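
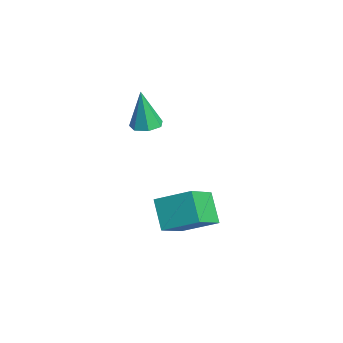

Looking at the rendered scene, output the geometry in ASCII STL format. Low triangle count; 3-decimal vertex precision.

solid 
facet normal -0.466 -0.766 -0.442
outer loop
vertex -0.471 1.598 -2.309
vertex -1.277 1.6 -1.461
vertex -1.225 2.471 -3.028
endloop
endfacet
facet normal 0.689 -0.002 -0.725
outer loop
vertex -0.623 3.46 -2.459
vertex -0.471 1.598 -2.309
vertex -1.225 2.471 -3.028
endloop
endfacet
facet normal -0.467 -0.766 -0.441
outer loop
vertex -1.225 2.471 -3.028
vertex -1.277 1.6 -1.461
vertex -2.031 2.474 -2.181
endloop
endfacet
facet normal -0.554 0.642 -0.530
outer loop
vertex -2.031 2.474 -2.181
vertex -0.623 3.46 -2.459
vertex -1.225 2.471 -3.028
endloop
endfacet
facet normal 0.555 -0.642 0.529
outer loop
vertex -0.471 1.598 -2.309
vertex -0.675 2.589 -0.892
vertex -1.277 1.6 -1.461
endloop
endfacet
facet normal 0.689 -0.002 -0.724
outer loop
vertex 0.131 2.586 -1.739
vertex -0.471 1.598 -2.309
vertex -0.623 3.46 -2.459
endloop
endfacet
facet normal 0.554 -0.643 0.529
outer loop
vertex 0.131 2.586 -1.739
vertex -0.675 2.589 -0.892
vertex -0.471 1.598 -2.309
endloop
endfacet
facet normal -0.689 0.003 0.725
outer loop
vertex -1.277 1.6 -1.461
vertex -0.675 2.589 -0.892
vertex -2.031 2.474 -2.181
endloop
endfacet
facet normal -0.554 0.643 -0.529
outer loop
vertex -1.429 3.462 -1.611
vertex -0.623 3.46 -2.459
vertex -2.031 2.474 -2.181
endloop
endfacet
facet normal -0.689 0.002 0.725
outer loop
vertex -2.031 2.474 -2.181
vertex -0.675 2.589 -0.892
vertex -1.429 3.462 -1.611
endloop
endfacet
facet normal 0.467 0.766 0.442
outer loop
vertex -1.429 3.462 -1.611
vertex 0.131 2.586 -1.739
vertex -0.623 3.46 -2.459
endloop
endfacet
facet normal 0.467 0.766 0.441
outer loop
vertex -0.675 2.589 -0.892
vertex 0.131 2.586 -1.739
vertex -1.429 3.462 -1.611
endloop
endfacet
facet normal 0.100 0.092 -0.991
outer loop
vertex -2.953 1.487 0.601
vertex -3.219 1.946 0.617
vertex -2.697 1.865 0.662
endloop
endfacet
facet normal 0.750 -0.564 0.345
outer loop
vertex -2.953 1.487 0.601
vertex -2.697 1.865 0.662
vertex -3.361 1.814 2.023
endloop
endfacet
facet normal 0.100 0.092 -0.991
outer loop
vertex -2.697 1.865 0.662
vertex -3.219 1.946 0.617
vertex -2.834 2.303 0.689
endloop
endfacet
facet normal 0.868 0.245 0.433
outer loop
vertex -2.697 1.865 0.662
vertex -2.834 2.303 0.689
vertex -3.361 1.814 2.023
endloop
endfacet
facet normal 0.101 0.091 -0.991
outer loop
vertex -2.834 2.303 0.689
vertex -3.219 1.946 0.617
vertex -3.261 2.472 0.661
endloop
endfacet
facet normal 0.307 0.848 0.432
outer loop
vertex -2.834 2.303 0.689
vertex -3.261 2.472 0.661
vertex -3.361 1.814 2.023
endloop
endfacet
facet normal 0.101 0.091 -0.991
outer loop
vertex -3.261 2.472 0.661
vertex -3.219 1.946 0.617
vertex -3.656 2.245 0.6
endloop
endfacet
facet normal -0.507 0.790 0.344
outer loop
vertex -3.261 2.472 0.661
vertex -3.656 2.245 0.6
vertex -3.361 1.814 2.023
endloop
endfacet
facet normal 0.100 0.090 -0.991
outer loop
vertex -3.656 2.245 0.6
vertex -3.219 1.946 0.617
vertex -3.722 1.792 0.552
endloop
endfacet
facet normal -0.965 0.116 0.235
outer loop
vertex -3.656 2.245 0.6
vertex -3.722 1.792 0.552
vertex -3.361 1.814 2.023
endloop
endfacet
facet normal 0.100 0.093 -0.991
outer loop
vertex -3.722 1.792 0.552
vertex -3.219 1.946 0.617
vertex -3.409 1.455 0.552
endloop
endfacet
facet normal -0.720 -0.669 0.187
outer loop
vertex -3.722 1.792 0.552
vertex -3.409 1.455 0.552
vertex -3.361 1.814 2.023
endloop
endfacet
facet normal 0.100 0.092 -0.991
outer loop
vertex -3.409 1.455 0.552
vertex -3.219 1.946 0.617
vertex -2.953 1.487 0.601
endloop
endfacet
facet normal 0.043 -0.971 0.236
outer loop
vertex -3.409 1.455 0.552
vertex -2.953 1.487 0.601
vertex -3.361 1.814 2.023
endloop
endfacet

endsolid


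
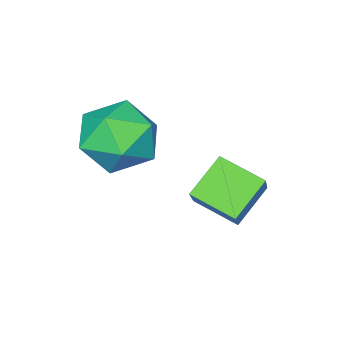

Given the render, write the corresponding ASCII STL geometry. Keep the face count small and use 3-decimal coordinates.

solid 
facet normal -0.533 -0.439 -0.723
outer loop
vertex 0.004 -1.247 -1.258
vertex -0.271 -0.358 -1.595
vertex 0.803 -1.228 -1.858
endloop
endfacet
facet normal 0.277 -0.898 0.341
outer loop
vertex 1.491 -0.662 -0.925
vertex 0.004 -1.247 -1.258
vertex 0.803 -1.228 -1.858
endloop
endfacet
facet normal -0.533 -0.439 -0.724
outer loop
vertex 0.803 -1.228 -1.858
vertex -0.271 -0.358 -1.595
vertex 0.529 -0.339 -2.195
endloop
endfacet
facet normal 0.799 0.019 -0.601
outer loop
vertex 0.529 -0.339 -2.195
vertex 1.491 -0.662 -0.925
vertex 0.803 -1.228 -1.858
endloop
endfacet
facet normal -0.799 -0.019 0.601
outer loop
vertex 0.004 -1.247 -1.258
vertex 0.417 0.208 -0.662
vertex -0.271 -0.358 -1.595
endloop
endfacet
facet normal 0.277 -0.898 0.341
outer loop
vertex 0.691 -0.681 -0.325
vertex 0.004 -1.247 -1.258
vertex 1.491 -0.662 -0.925
endloop
endfacet
facet normal -0.800 -0.019 0.600
outer loop
vertex 0.691 -0.681 -0.325
vertex 0.417 0.208 -0.662
vertex 0.004 -1.247 -1.258
endloop
endfacet
facet normal -0.277 0.898 -0.341
outer loop
vertex -0.271 -0.358 -1.595
vertex 0.417 0.208 -0.662
vertex 0.529 -0.339 -2.195
endloop
endfacet
facet normal 0.799 0.020 -0.601
outer loop
vertex 1.216 0.227 -1.262
vertex 1.491 -0.662 -0.925
vertex 0.529 -0.339 -2.195
endloop
endfacet
facet normal -0.277 0.898 -0.341
outer loop
vertex 0.529 -0.339 -2.195
vertex 0.417 0.208 -0.662
vertex 1.216 0.227 -1.262
endloop
endfacet
facet normal 0.532 0.439 0.724
outer loop
vertex 1.216 0.227 -1.262
vertex 0.691 -0.681 -0.325
vertex 1.491 -0.662 -0.925
endloop
endfacet
facet normal 0.533 0.439 0.724
outer loop
vertex 0.417 0.208 -0.662
vertex 0.691 -0.681 -0.325
vertex 1.216 0.227 -1.262
endloop
endfacet
facet normal 0.380 0.808 -0.450
outer loop
vertex 2.344 -1.823 -0.518
vertex 1.689 -1.349 -0.219
vertex 2.41 -1.429 0.246
endloop
endfacet
facet normal 0.898 0.355 -0.261
outer loop
vertex 2.344 -1.823 -0.518
vertex 2.41 -1.429 0.246
vertex 2.701 -2.235 0.151
endloop
endfacet
facet normal 0.769 -0.272 -0.578
outer loop
vertex 2.344 -1.823 -0.518
vertex 2.701 -2.235 0.151
vertex 2.159 -2.653 -0.373
endloop
endfacet
facet normal 0.172 -0.207 -0.963
outer loop
vertex 2.344 -1.823 -0.518
vertex 2.159 -2.653 -0.373
vertex 1.534 -2.106 -0.602
endloop
endfacet
facet normal -0.070 0.462 -0.884
outer loop
vertex 2.344 -1.823 -0.518
vertex 1.534 -2.106 -0.602
vertex 1.689 -1.349 -0.219
endloop
endfacet
facet normal 0.858 0.257 0.445
outer loop
vertex 2.701 -2.235 0.151
vertex 2.41 -1.429 0.246
vertex 2.266 -2.014 0.862
endloop
endfacet
facet normal 0.021 0.990 0.138
outer loop
vertex 2.41 -1.429 0.246
vertex 1.689 -1.349 -0.219
vertex 1.641 -1.467 0.633
endloop
endfacet
facet normal -0.704 0.430 -0.565
outer loop
vertex 1.689 -1.349 -0.219
vertex 1.534 -2.106 -0.602
vertex 1.099 -1.885 0.109
endloop
endfacet
facet normal -0.316 -0.650 -0.691
outer loop
vertex 1.534 -2.106 -0.602
vertex 2.159 -2.653 -0.373
vertex 1.39 -2.691 0.014
endloop
endfacet
facet normal 0.650 -0.757 -0.068
outer loop
vertex 2.159 -2.653 -0.373
vertex 2.701 -2.235 0.151
vertex 2.111 -2.771 0.479
endloop
endfacet
facet normal -0.172 0.207 0.963
outer loop
vertex 1.456 -2.297 0.778
vertex 2.266 -2.014 0.862
vertex 1.641 -1.467 0.633
endloop
endfacet
facet normal -0.769 0.272 0.578
outer loop
vertex 1.456 -2.297 0.778
vertex 1.641 -1.467 0.633
vertex 1.099 -1.885 0.109
endloop
endfacet
facet normal -0.898 -0.355 0.261
outer loop
vertex 1.456 -2.297 0.778
vertex 1.099 -1.885 0.109
vertex 1.39 -2.691 0.014
endloop
endfacet
facet normal -0.380 -0.808 0.450
outer loop
vertex 1.456 -2.297 0.778
vertex 1.39 -2.691 0.014
vertex 2.111 -2.771 0.479
endloop
endfacet
facet normal 0.070 -0.462 0.884
outer loop
vertex 1.456 -2.297 0.778
vertex 2.111 -2.771 0.479
vertex 2.266 -2.014 0.862
endloop
endfacet
facet normal 0.316 0.650 0.691
outer loop
vertex 1.641 -1.467 0.633
vertex 2.266 -2.014 0.862
vertex 2.41 -1.429 0.246
endloop
endfacet
facet normal -0.650 0.757 0.068
outer loop
vertex 1.099 -1.885 0.109
vertex 1.641 -1.467 0.633
vertex 1.689 -1.349 -0.219
endloop
endfacet
facet normal -0.858 -0.257 -0.445
outer loop
vertex 1.39 -2.691 0.014
vertex 1.099 -1.885 0.109
vertex 1.534 -2.106 -0.602
endloop
endfacet
facet normal -0.021 -0.990 -0.138
outer loop
vertex 2.111 -2.771 0.479
vertex 1.39 -2.691 0.014
vertex 2.159 -2.653 -0.373
endloop
endfacet
facet normal 0.704 -0.430 0.565
outer loop
vertex 2.266 -2.014 0.862
vertex 2.111 -2.771 0.479
vertex 2.701 -2.235 0.151
endloop
endfacet

endsolid


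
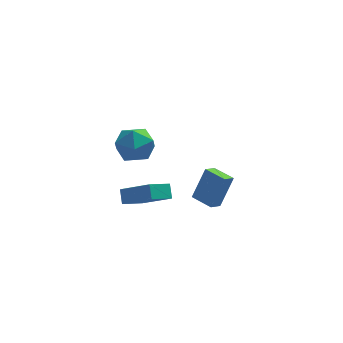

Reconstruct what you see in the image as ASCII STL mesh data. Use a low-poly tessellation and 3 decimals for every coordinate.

solid 
facet normal -0.627 -0.638 0.447
outer loop
vertex 1.123 1.243 -1.659
vertex 0.216 2.198 -1.567
vertex 0.392 0.719 -3.434
endloop
endfacet
facet normal 0.688 -0.723 -0.070
outer loop
vertex 0.924 1.262 -3.813
vertex 1.123 1.243 -1.659
vertex 0.392 0.719 -3.434
endloop
endfacet
facet normal -0.626 -0.639 0.447
outer loop
vertex 0.392 0.719 -3.434
vertex 0.216 2.198 -1.567
vertex -0.516 1.674 -3.342
endloop
endfacet
facet normal -0.367 -0.263 -0.892
outer loop
vertex -0.516 1.674 -3.342
vertex 0.924 1.262 -3.813
vertex 0.392 0.719 -3.434
endloop
endfacet
facet normal 0.367 0.263 0.892
outer loop
vertex 1.123 1.243 -1.659
vertex 0.748 2.741 -1.946
vertex 0.216 2.198 -1.567
endloop
endfacet
facet normal 0.687 -0.723 -0.070
outer loop
vertex 1.656 1.786 -2.038
vertex 1.123 1.243 -1.659
vertex 0.924 1.262 -3.813
endloop
endfacet
facet normal 0.367 0.263 0.892
outer loop
vertex 1.656 1.786 -2.038
vertex 0.748 2.741 -1.946
vertex 1.123 1.243 -1.659
endloop
endfacet
facet normal -0.688 0.723 0.070
outer loop
vertex 0.216 2.198 -1.567
vertex 0.748 2.741 -1.946
vertex -0.516 1.674 -3.342
endloop
endfacet
facet normal -0.367 -0.263 -0.892
outer loop
vertex 0.017 2.217 -3.721
vertex 0.924 1.262 -3.813
vertex -0.516 1.674 -3.342
endloop
endfacet
facet normal -0.687 0.723 0.070
outer loop
vertex -0.516 1.674 -3.342
vertex 0.748 2.741 -1.946
vertex 0.017 2.217 -3.721
endloop
endfacet
facet normal 0.627 0.638 -0.447
outer loop
vertex 0.017 2.217 -3.721
vertex 1.656 1.786 -2.038
vertex 0.924 1.262 -3.813
endloop
endfacet
facet normal 0.627 0.639 -0.447
outer loop
vertex 0.748 2.741 -1.946
vertex 1.656 1.786 -2.038
vertex 0.017 2.217 -3.721
endloop
endfacet
facet normal -0.676 0.492 -0.549
outer loop
vertex -4.265 0.793 -1.788
vertex -3.195 1.557 -2.422
vertex -4.198 0.16 -2.438
endloop
endfacet
facet normal -0.733 -0.523 0.434
outer loop
vertex -2.745 -0.897 -1.258
vertex -4.265 0.793 -1.788
vertex -4.198 0.16 -2.438
endloop
endfacet
facet normal -0.676 0.492 -0.549
outer loop
vertex -4.198 0.16 -2.438
vertex -3.195 1.557 -2.422
vertex -3.128 0.924 -3.072
endloop
endfacet
facet normal 0.074 -0.696 -0.714
outer loop
vertex -3.128 0.924 -3.072
vertex -2.745 -0.897 -1.258
vertex -4.198 0.16 -2.438
endloop
endfacet
facet normal -0.074 0.696 0.714
outer loop
vertex -4.265 0.793 -1.788
vertex -1.742 0.5 -1.242
vertex -3.195 1.557 -2.422
endloop
endfacet
facet normal -0.733 -0.523 0.434
outer loop
vertex -2.812 -0.264 -0.608
vertex -4.265 0.793 -1.788
vertex -2.745 -0.897 -1.258
endloop
endfacet
facet normal -0.074 0.696 0.714
outer loop
vertex -2.812 -0.264 -0.608
vertex -1.742 0.5 -1.242
vertex -4.265 0.793 -1.788
endloop
endfacet
facet normal 0.733 0.523 -0.434
outer loop
vertex -3.195 1.557 -2.422
vertex -1.742 0.5 -1.242
vertex -3.128 0.924 -3.072
endloop
endfacet
facet normal 0.074 -0.696 -0.714
outer loop
vertex -1.675 -0.133 -1.892
vertex -2.745 -0.897 -1.258
vertex -3.128 0.924 -3.072
endloop
endfacet
facet normal 0.733 0.523 -0.434
outer loop
vertex -3.128 0.924 -3.072
vertex -1.742 0.5 -1.242
vertex -1.675 -0.133 -1.892
endloop
endfacet
facet normal 0.676 -0.492 0.549
outer loop
vertex -1.675 -0.133 -1.892
vertex -2.812 -0.264 -0.608
vertex -2.745 -0.897 -1.258
endloop
endfacet
facet normal 0.676 -0.492 0.549
outer loop
vertex -1.742 0.5 -1.242
vertex -2.812 -0.264 -0.608
vertex -1.675 -0.133 -1.892
endloop
endfacet
facet normal 0.515 0.126 0.848
outer loop
vertex -3.024 -0.82 4.112
vertex -3.67 -1.631 4.625
vertex -2.696 -1.929 4.077
endloop
endfacet
facet normal 0.923 0.264 0.279
outer loop
vertex -3.024 -0.82 4.112
vertex -2.696 -1.929 4.077
vertex -2.6 -1.267 3.133
endloop
endfacet
facet normal 0.610 0.786 -0.095
outer loop
vertex -3.024 -0.82 4.112
vertex -2.6 -1.267 3.133
vertex -3.515 -0.561 3.098
endloop
endfacet
facet normal 0.009 0.970 0.243
outer loop
vertex -3.024 -0.82 4.112
vertex -3.515 -0.561 3.098
vertex -4.177 -0.786 4.019
endloop
endfacet
facet normal -0.050 0.562 0.826
outer loop
vertex -3.024 -0.82 4.112
vertex -4.177 -0.786 4.019
vertex -3.67 -1.631 4.625
endloop
endfacet
facet normal 0.939 -0.320 -0.129
outer loop
vertex -2.6 -1.267 3.133
vertex -2.696 -1.929 4.077
vertex -2.983 -2.354 3.041
endloop
endfacet
facet normal 0.278 -0.546 0.791
outer loop
vertex -2.696 -1.929 4.077
vertex -3.67 -1.631 4.625
vertex -3.645 -2.579 3.962
endloop
endfacet
facet normal -0.636 0.160 0.755
outer loop
vertex -3.67 -1.631 4.625
vertex -4.177 -0.786 4.019
vertex -4.56 -1.873 3.927
endloop
endfacet
facet normal -0.540 0.821 -0.187
outer loop
vertex -4.177 -0.786 4.019
vertex -3.515 -0.561 3.098
vertex -4.464 -1.211 2.983
endloop
endfacet
facet normal 0.433 0.524 -0.733
outer loop
vertex -3.515 -0.561 3.098
vertex -2.6 -1.267 3.133
vertex -3.49 -1.509 2.435
endloop
endfacet
facet normal -0.009 -0.970 -0.243
outer loop
vertex -4.136 -2.32 2.948
vertex -2.983 -2.354 3.041
vertex -3.645 -2.579 3.962
endloop
endfacet
facet normal -0.610 -0.786 0.095
outer loop
vertex -4.136 -2.32 2.948
vertex -3.645 -2.579 3.962
vertex -4.56 -1.873 3.927
endloop
endfacet
facet normal -0.923 -0.264 -0.279
outer loop
vertex -4.136 -2.32 2.948
vertex -4.56 -1.873 3.927
vertex -4.464 -1.211 2.983
endloop
endfacet
facet normal -0.515 -0.126 -0.848
outer loop
vertex -4.136 -2.32 2.948
vertex -4.464 -1.211 2.983
vertex -3.49 -1.509 2.435
endloop
endfacet
facet normal 0.050 -0.562 -0.826
outer loop
vertex -4.136 -2.32 2.948
vertex -3.49 -1.509 2.435
vertex -2.983 -2.354 3.041
endloop
endfacet
facet normal 0.540 -0.821 0.187
outer loop
vertex -3.645 -2.579 3.962
vertex -2.983 -2.354 3.041
vertex -2.696 -1.929 4.077
endloop
endfacet
facet normal -0.433 -0.524 0.733
outer loop
vertex -4.56 -1.873 3.927
vertex -3.645 -2.579 3.962
vertex -3.67 -1.631 4.625
endloop
endfacet
facet normal -0.939 0.320 0.129
outer loop
vertex -4.464 -1.211 2.983
vertex -4.56 -1.873 3.927
vertex -4.177 -0.786 4.019
endloop
endfacet
facet normal -0.278 0.546 -0.791
outer loop
vertex -3.49 -1.509 2.435
vertex -4.464 -1.211 2.983
vertex -3.515 -0.561 3.098
endloop
endfacet
facet normal 0.636 -0.160 -0.755
outer loop
vertex -2.983 -2.354 3.041
vertex -3.49 -1.509 2.435
vertex -2.6 -1.267 3.133
endloop
endfacet

endsolid


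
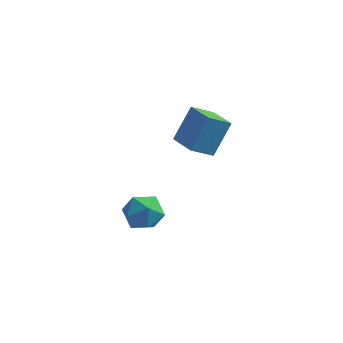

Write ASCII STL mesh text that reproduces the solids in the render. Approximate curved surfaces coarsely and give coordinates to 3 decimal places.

solid 
facet normal -0.804 0.440 0.399
outer loop
vertex -0.876 2.345 -2.401
vertex -0.321 2.41 -1.353
vertex -0.221 3.3 -2.134
endloop
endfacet
facet normal -0.747 0.595 -0.296
outer loop
vertex -0.876 2.345 -2.401
vertex -0.221 3.3 -2.134
vertex -0.165 2.828 -3.223
endloop
endfacet
facet normal -0.751 -0.018 -0.660
outer loop
vertex -0.876 2.345 -2.401
vertex -0.165 2.828 -3.223
vertex -0.231 1.647 -3.115
endloop
endfacet
facet normal -0.811 -0.553 -0.192
outer loop
vertex -0.876 2.345 -2.401
vertex -0.231 1.647 -3.115
vertex -0.328 1.389 -1.959
endloop
endfacet
facet normal -0.844 -0.269 0.464
outer loop
vertex -0.876 2.345 -2.401
vertex -0.328 1.389 -1.959
vertex -0.321 2.41 -1.353
endloop
endfacet
facet normal -0.114 0.909 -0.400
outer loop
vertex -0.165 2.828 -3.223
vertex -0.221 3.3 -2.134
vertex 0.828 3.191 -2.681
endloop
endfacet
facet normal -0.209 0.658 0.723
outer loop
vertex -0.221 3.3 -2.134
vertex -0.321 2.41 -1.353
vertex 0.731 2.933 -1.525
endloop
endfacet
facet normal -0.273 -0.490 0.828
outer loop
vertex -0.321 2.41 -1.353
vertex -0.328 1.389 -1.959
vertex 0.665 1.752 -1.417
endloop
endfacet
facet normal -0.218 -0.948 -0.230
outer loop
vertex -0.328 1.389 -1.959
vertex -0.231 1.647 -3.115
vertex 0.721 1.28 -2.506
endloop
endfacet
facet normal -0.120 -0.084 -0.989
outer loop
vertex -0.231 1.647 -3.115
vertex -0.165 2.828 -3.223
vertex 0.821 2.17 -3.287
endloop
endfacet
facet normal 0.811 0.553 0.192
outer loop
vertex 1.376 2.235 -2.239
vertex 0.828 3.191 -2.681
vertex 0.731 2.933 -1.525
endloop
endfacet
facet normal 0.751 0.018 0.660
outer loop
vertex 1.376 2.235 -2.239
vertex 0.731 2.933 -1.525
vertex 0.665 1.752 -1.417
endloop
endfacet
facet normal 0.747 -0.595 0.296
outer loop
vertex 1.376 2.235 -2.239
vertex 0.665 1.752 -1.417
vertex 0.721 1.28 -2.506
endloop
endfacet
facet normal 0.804 -0.440 -0.399
outer loop
vertex 1.376 2.235 -2.239
vertex 0.721 1.28 -2.506
vertex 0.821 2.17 -3.287
endloop
endfacet
facet normal 0.844 0.269 -0.464
outer loop
vertex 1.376 2.235 -2.239
vertex 0.821 2.17 -3.287
vertex 0.828 3.191 -2.681
endloop
endfacet
facet normal 0.218 0.948 0.230
outer loop
vertex 0.731 2.933 -1.525
vertex 0.828 3.191 -2.681
vertex -0.221 3.3 -2.134
endloop
endfacet
facet normal 0.120 0.084 0.989
outer loop
vertex 0.665 1.752 -1.417
vertex 0.731 2.933 -1.525
vertex -0.321 2.41 -1.353
endloop
endfacet
facet normal 0.114 -0.909 0.400
outer loop
vertex 0.721 1.28 -2.506
vertex 0.665 1.752 -1.417
vertex -0.328 1.389 -1.959
endloop
endfacet
facet normal 0.209 -0.658 -0.723
outer loop
vertex 0.821 2.17 -3.287
vertex 0.721 1.28 -2.506
vertex -0.231 1.647 -3.115
endloop
endfacet
facet normal 0.273 0.490 -0.828
outer loop
vertex 0.828 3.191 -2.681
vertex 0.821 2.17 -3.287
vertex -0.165 2.828 -3.223
endloop
endfacet
facet normal -0.700 0.688 -0.194
outer loop
vertex 2.182 4.325 4.692
vertex 3.153 5.074 3.845
vertex 1.56 3.214 2.997
endloop
endfacet
facet normal -0.652 -0.502 0.568
outer loop
vertex 2.707 2.086 3.315
vertex 2.182 4.325 4.692
vertex 1.56 3.214 2.997
endloop
endfacet
facet normal -0.700 0.688 -0.194
outer loop
vertex 1.56 3.214 2.997
vertex 3.153 5.074 3.845
vertex 2.531 3.963 2.15
endloop
endfacet
facet normal -0.293 -0.524 -0.800
outer loop
vertex 2.531 3.963 2.15
vertex 2.707 2.086 3.315
vertex 1.56 3.214 2.997
endloop
endfacet
facet normal 0.293 0.524 0.800
outer loop
vertex 2.182 4.325 4.692
vertex 4.3 3.946 4.163
vertex 3.153 5.074 3.845
endloop
endfacet
facet normal -0.652 -0.502 0.568
outer loop
vertex 3.329 3.197 5.01
vertex 2.182 4.325 4.692
vertex 2.707 2.086 3.315
endloop
endfacet
facet normal 0.293 0.524 0.800
outer loop
vertex 3.329 3.197 5.01
vertex 4.3 3.946 4.163
vertex 2.182 4.325 4.692
endloop
endfacet
facet normal 0.652 0.502 -0.568
outer loop
vertex 3.153 5.074 3.845
vertex 4.3 3.946 4.163
vertex 2.531 3.963 2.15
endloop
endfacet
facet normal -0.293 -0.524 -0.800
outer loop
vertex 3.678 2.835 2.468
vertex 2.707 2.086 3.315
vertex 2.531 3.963 2.15
endloop
endfacet
facet normal 0.652 0.502 -0.568
outer loop
vertex 2.531 3.963 2.15
vertex 4.3 3.946 4.163
vertex 3.678 2.835 2.468
endloop
endfacet
facet normal 0.700 -0.688 0.194
outer loop
vertex 3.678 2.835 2.468
vertex 3.329 3.197 5.01
vertex 2.707 2.086 3.315
endloop
endfacet
facet normal 0.700 -0.688 0.194
outer loop
vertex 4.3 3.946 4.163
vertex 3.329 3.197 5.01
vertex 3.678 2.835 2.468
endloop
endfacet

endsolid


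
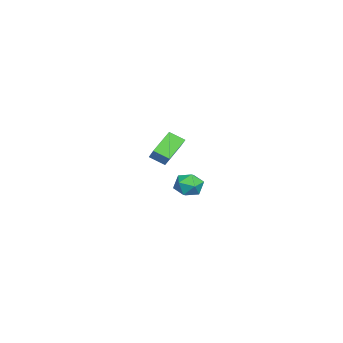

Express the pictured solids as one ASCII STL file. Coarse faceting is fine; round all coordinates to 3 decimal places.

solid 
facet normal -0.689 -0.310 -0.655
outer loop
vertex -3.672 -1.426 -1.363
vertex -3.609 -0.723 -1.762
vertex -2.713 -1.944 -2.126
endloop
endfacet
facet normal -0.077 -0.867 0.492
outer loop
vertex -2.031 -1.637 -1.478
vertex -3.672 -1.426 -1.363
vertex -2.713 -1.944 -2.126
endloop
endfacet
facet normal -0.689 -0.311 -0.655
outer loop
vertex -2.713 -1.944 -2.126
vertex -3.609 -0.723 -1.762
vertex -2.651 -1.241 -2.525
endloop
endfacet
facet normal 0.721 -0.389 -0.574
outer loop
vertex -2.651 -1.241 -2.525
vertex -2.031 -1.637 -1.478
vertex -2.713 -1.944 -2.126
endloop
endfacet
facet normal -0.720 0.390 0.573
outer loop
vertex -3.672 -1.426 -1.363
vertex -2.927 -0.416 -1.114
vertex -3.609 -0.723 -1.762
endloop
endfacet
facet normal -0.077 -0.867 0.492
outer loop
vertex -2.989 -1.119 -0.715
vertex -3.672 -1.426 -1.363
vertex -2.031 -1.637 -1.478
endloop
endfacet
facet normal -0.720 0.389 0.574
outer loop
vertex -2.989 -1.119 -0.715
vertex -2.927 -0.416 -1.114
vertex -3.672 -1.426 -1.363
endloop
endfacet
facet normal 0.077 0.867 -0.492
outer loop
vertex -3.609 -0.723 -1.762
vertex -2.927 -0.416 -1.114
vertex -2.651 -1.241 -2.525
endloop
endfacet
facet normal 0.720 -0.390 -0.574
outer loop
vertex -1.968 -0.934 -1.877
vertex -2.031 -1.637 -1.478
vertex -2.651 -1.241 -2.525
endloop
endfacet
facet normal 0.077 0.867 -0.492
outer loop
vertex -2.651 -1.241 -2.525
vertex -2.927 -0.416 -1.114
vertex -1.968 -0.934 -1.877
endloop
endfacet
facet normal 0.689 0.310 0.655
outer loop
vertex -1.968 -0.934 -1.877
vertex -2.989 -1.119 -0.715
vertex -2.031 -1.637 -1.478
endloop
endfacet
facet normal 0.689 0.311 0.655
outer loop
vertex -2.927 -0.416 -1.114
vertex -2.989 -1.119 -0.715
vertex -1.968 -0.934 -1.877
endloop
endfacet
facet normal 0.410 0.910 -0.055
outer loop
vertex 2.854 1.012 -1.779
vertex 2.584 1.169 -1.195
vertex 3.187 0.896 -1.219
endloop
endfacet
facet normal 0.813 0.429 -0.394
outer loop
vertex 2.854 1.012 -1.779
vertex 3.187 0.896 -1.219
vertex 3.189 0.446 -1.704
endloop
endfacet
facet normal 0.414 0.125 -0.902
outer loop
vertex 2.854 1.012 -1.779
vertex 3.189 0.446 -1.704
vertex 2.587 0.44 -1.981
endloop
endfacet
facet normal -0.236 0.420 -0.876
outer loop
vertex 2.854 1.012 -1.779
vertex 2.587 0.44 -1.981
vertex 2.213 0.887 -1.666
endloop
endfacet
facet normal -0.239 0.904 -0.354
outer loop
vertex 2.854 1.012 -1.779
vertex 2.213 0.887 -1.666
vertex 2.584 1.169 -1.195
endloop
endfacet
facet normal 0.994 -0.076 0.075
outer loop
vertex 3.189 0.446 -1.704
vertex 3.187 0.896 -1.219
vertex 3.127 0.253 -1.074
endloop
endfacet
facet normal 0.343 0.703 0.623
outer loop
vertex 3.187 0.896 -1.219
vertex 2.584 1.169 -1.195
vertex 2.753 0.7 -0.759
endloop
endfacet
facet normal -0.707 0.692 0.143
outer loop
vertex 2.584 1.169 -1.195
vertex 2.213 0.887 -1.666
vertex 2.151 0.694 -1.036
endloop
endfacet
facet normal -0.704 -0.093 -0.704
outer loop
vertex 2.213 0.887 -1.666
vertex 2.587 0.44 -1.981
vertex 2.153 0.244 -1.521
endloop
endfacet
facet normal 0.349 -0.568 -0.746
outer loop
vertex 2.587 0.44 -1.981
vertex 3.189 0.446 -1.704
vertex 2.756 -0.029 -1.545
endloop
endfacet
facet normal 0.236 -0.420 0.876
outer loop
vertex 2.486 0.128 -0.961
vertex 3.127 0.253 -1.074
vertex 2.753 0.7 -0.759
endloop
endfacet
facet normal -0.414 -0.125 0.902
outer loop
vertex 2.486 0.128 -0.961
vertex 2.753 0.7 -0.759
vertex 2.151 0.694 -1.036
endloop
endfacet
facet normal -0.813 -0.429 0.394
outer loop
vertex 2.486 0.128 -0.961
vertex 2.151 0.694 -1.036
vertex 2.153 0.244 -1.521
endloop
endfacet
facet normal -0.410 -0.910 0.055
outer loop
vertex 2.486 0.128 -0.961
vertex 2.153 0.244 -1.521
vertex 2.756 -0.029 -1.545
endloop
endfacet
facet normal 0.239 -0.904 0.354
outer loop
vertex 2.486 0.128 -0.961
vertex 2.756 -0.029 -1.545
vertex 3.127 0.253 -1.074
endloop
endfacet
facet normal 0.704 0.093 0.704
outer loop
vertex 2.753 0.7 -0.759
vertex 3.127 0.253 -1.074
vertex 3.187 0.896 -1.219
endloop
endfacet
facet normal -0.349 0.568 0.746
outer loop
vertex 2.151 0.694 -1.036
vertex 2.753 0.7 -0.759
vertex 2.584 1.169 -1.195
endloop
endfacet
facet normal -0.994 0.076 -0.075
outer loop
vertex 2.153 0.244 -1.521
vertex 2.151 0.694 -1.036
vertex 2.213 0.887 -1.666
endloop
endfacet
facet normal -0.343 -0.703 -0.623
outer loop
vertex 2.756 -0.029 -1.545
vertex 2.153 0.244 -1.521
vertex 2.587 0.44 -1.981
endloop
endfacet
facet normal 0.707 -0.692 -0.143
outer loop
vertex 3.127 0.253 -1.074
vertex 2.756 -0.029 -1.545
vertex 3.189 0.446 -1.704
endloop
endfacet

endsolid


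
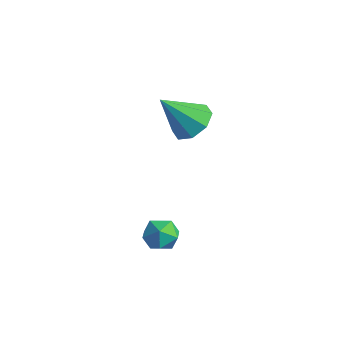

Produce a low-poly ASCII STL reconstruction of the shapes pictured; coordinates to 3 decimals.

solid 
facet normal -0.950 0.081 0.301
outer loop
vertex 1.819 -1.137 -1.077
vertex 1.684 -1.754 -1.338
vertex 1.894 -1.695 -0.69
endloop
endfacet
facet normal -0.515 0.441 0.735
outer loop
vertex 1.819 -1.137 -1.077
vertex 1.894 -1.695 -0.69
vertex 2.36 -1.195 -0.663
endloop
endfacet
facet normal -0.164 0.925 0.344
outer loop
vertex 1.819 -1.137 -1.077
vertex 2.36 -1.195 -0.663
vertex 2.438 -0.946 -1.295
endloop
endfacet
facet normal -0.383 0.863 -0.330
outer loop
vertex 1.819 -1.137 -1.077
vertex 2.438 -0.946 -1.295
vertex 2.02 -1.291 -1.712
endloop
endfacet
facet normal -0.869 0.342 -0.358
outer loop
vertex 1.819 -1.137 -1.077
vertex 2.02 -1.291 -1.712
vertex 1.684 -1.754 -1.338
endloop
endfacet
facet normal -0.037 -0.019 0.999
outer loop
vertex 2.36 -1.195 -0.663
vertex 1.894 -1.695 -0.69
vertex 2.56 -1.849 -0.668
endloop
endfacet
facet normal -0.742 -0.602 0.295
outer loop
vertex 1.894 -1.695 -0.69
vertex 1.684 -1.754 -1.338
vertex 2.142 -2.194 -1.085
endloop
endfacet
facet normal -0.610 -0.181 -0.772
outer loop
vertex 1.684 -1.754 -1.338
vertex 2.02 -1.291 -1.712
vertex 2.22 -1.945 -1.717
endloop
endfacet
facet normal 0.177 0.664 -0.727
outer loop
vertex 2.02 -1.291 -1.712
vertex 2.438 -0.946 -1.295
vertex 2.686 -1.445 -1.69
endloop
endfacet
facet normal 0.531 0.764 0.366
outer loop
vertex 2.438 -0.946 -1.295
vertex 2.36 -1.195 -0.663
vertex 2.896 -1.386 -1.042
endloop
endfacet
facet normal 0.383 -0.863 0.330
outer loop
vertex 2.761 -2.003 -1.303
vertex 2.56 -1.849 -0.668
vertex 2.142 -2.194 -1.085
endloop
endfacet
facet normal 0.164 -0.925 -0.344
outer loop
vertex 2.761 -2.003 -1.303
vertex 2.142 -2.194 -1.085
vertex 2.22 -1.945 -1.717
endloop
endfacet
facet normal 0.515 -0.441 -0.735
outer loop
vertex 2.761 -2.003 -1.303
vertex 2.22 -1.945 -1.717
vertex 2.686 -1.445 -1.69
endloop
endfacet
facet normal 0.950 -0.081 -0.301
outer loop
vertex 2.761 -2.003 -1.303
vertex 2.686 -1.445 -1.69
vertex 2.896 -1.386 -1.042
endloop
endfacet
facet normal 0.869 -0.342 0.358
outer loop
vertex 2.761 -2.003 -1.303
vertex 2.896 -1.386 -1.042
vertex 2.56 -1.849 -0.668
endloop
endfacet
facet normal -0.177 -0.664 0.727
outer loop
vertex 2.142 -2.194 -1.085
vertex 2.56 -1.849 -0.668
vertex 1.894 -1.695 -0.69
endloop
endfacet
facet normal -0.531 -0.764 -0.366
outer loop
vertex 2.22 -1.945 -1.717
vertex 2.142 -2.194 -1.085
vertex 1.684 -1.754 -1.338
endloop
endfacet
facet normal 0.037 0.019 -0.999
outer loop
vertex 2.686 -1.445 -1.69
vertex 2.22 -1.945 -1.717
vertex 2.02 -1.291 -1.712
endloop
endfacet
facet normal 0.742 0.602 -0.295
outer loop
vertex 2.896 -1.386 -1.042
vertex 2.686 -1.445 -1.69
vertex 2.438 -0.946 -1.295
endloop
endfacet
facet normal 0.610 0.181 0.772
outer loop
vertex 2.56 -1.849 -0.668
vertex 2.896 -1.386 -1.042
vertex 2.36 -1.195 -0.663
endloop
endfacet
facet normal 0.303 0.563 -0.769
outer loop
vertex -0.215 2.483 0.468
vertex -1.028 2.547 0.195
vertex -0.527 3.002 0.725
endloop
endfacet
facet normal 0.625 -0.011 0.781
outer loop
vertex -0.215 2.483 0.468
vertex -0.527 3.002 0.725
vertex -1.552 1.573 1.525
endloop
endfacet
facet normal 0.303 0.563 -0.769
outer loop
vertex -0.527 3.002 0.725
vertex -1.028 2.547 0.195
vertex -1.132 3.255 0.672
endloop
endfacet
facet normal 0.101 0.430 0.897
outer loop
vertex -0.527 3.002 0.725
vertex -1.132 3.255 0.672
vertex -1.552 1.573 1.525
endloop
endfacet
facet normal 0.303 0.563 -0.769
outer loop
vertex -1.132 3.255 0.672
vertex -1.028 2.547 0.195
vertex -1.677 3.093 0.339
endloop
endfacet
facet normal -0.557 0.482 0.677
outer loop
vertex -1.132 3.255 0.672
vertex -1.677 3.093 0.339
vertex -1.552 1.573 1.525
endloop
endfacet
facet normal 0.303 0.563 -0.769
outer loop
vertex -1.677 3.093 0.339
vertex -1.028 2.547 0.195
vertex -1.841 2.611 -0.078
endloop
endfacet
facet normal -0.962 0.114 0.247
outer loop
vertex -1.677 3.093 0.339
vertex -1.841 2.611 -0.078
vertex -1.552 1.573 1.525
endloop
endfacet
facet normal 0.302 0.564 -0.769
outer loop
vertex -1.841 2.611 -0.078
vertex -1.028 2.547 0.195
vertex -1.529 2.092 -0.336
endloop
endfacet
facet normal -0.878 -0.459 -0.139
outer loop
vertex -1.841 2.611 -0.078
vertex -1.529 2.092 -0.336
vertex -1.552 1.573 1.525
endloop
endfacet
facet normal 0.304 0.563 -0.769
outer loop
vertex -1.529 2.092 -0.336
vertex -1.028 2.547 0.195
vertex -0.924 1.839 -0.282
endloop
endfacet
facet normal -0.354 -0.900 -0.255
outer loop
vertex -1.529 2.092 -0.336
vertex -0.924 1.839 -0.282
vertex -1.552 1.573 1.525
endloop
endfacet
facet normal 0.302 0.563 -0.769
outer loop
vertex -0.924 1.839 -0.282
vertex -1.028 2.547 0.195
vertex -0.38 2.001 0.05
endloop
endfacet
facet normal 0.304 -0.952 -0.034
outer loop
vertex -0.924 1.839 -0.282
vertex -0.38 2.001 0.05
vertex -1.552 1.573 1.525
endloop
endfacet
facet normal 0.303 0.563 -0.769
outer loop
vertex -0.38 2.001 0.05
vertex -1.028 2.547 0.195
vertex -0.215 2.483 0.468
endloop
endfacet
facet normal 0.709 -0.584 0.394
outer loop
vertex -0.38 2.001 0.05
vertex -0.215 2.483 0.468
vertex -1.552 1.573 1.525
endloop
endfacet

endsolid


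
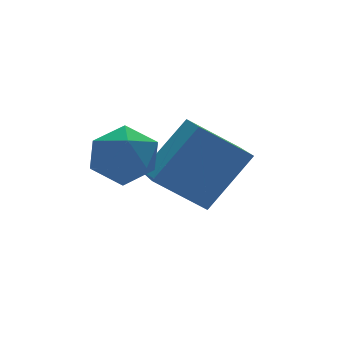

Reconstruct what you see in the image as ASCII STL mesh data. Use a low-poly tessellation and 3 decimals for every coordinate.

solid 
facet normal -0.682 0.437 0.587
outer loop
vertex -2.537 -0.611 1.246
vertex -2.124 0.532 0.875
vertex -3.501 -0.623 0.135
endloop
endfacet
facet normal -0.325 -0.899 0.292
outer loop
vertex -2.676 -1.152 -0.575
vertex -2.537 -0.611 1.246
vertex -3.501 -0.623 0.135
endloop
endfacet
facet normal -0.682 0.437 0.587
outer loop
vertex -3.501 -0.623 0.135
vertex -2.124 0.532 0.875
vertex -3.088 0.519 -0.236
endloop
endfacet
facet normal -0.655 -0.008 -0.755
outer loop
vertex -3.088 0.519 -0.236
vertex -2.676 -1.152 -0.575
vertex -3.501 -0.623 0.135
endloop
endfacet
facet normal 0.655 0.008 0.755
outer loop
vertex -2.537 -0.611 1.246
vertex -1.299 0.003 0.165
vertex -2.124 0.532 0.875
endloop
endfacet
facet normal -0.324 -0.900 0.292
outer loop
vertex -1.712 -1.139 0.536
vertex -2.537 -0.611 1.246
vertex -2.676 -1.152 -0.575
endloop
endfacet
facet normal 0.655 0.008 0.755
outer loop
vertex -1.712 -1.139 0.536
vertex -1.299 0.003 0.165
vertex -2.537 -0.611 1.246
endloop
endfacet
facet normal 0.325 0.899 -0.292
outer loop
vertex -2.124 0.532 0.875
vertex -1.299 0.003 0.165
vertex -3.088 0.519 -0.236
endloop
endfacet
facet normal -0.655 -0.008 -0.755
outer loop
vertex -2.263 -0.009 -0.946
vertex -2.676 -1.152 -0.575
vertex -3.088 0.519 -0.236
endloop
endfacet
facet normal 0.325 0.900 -0.292
outer loop
vertex -3.088 0.519 -0.236
vertex -1.299 0.003 0.165
vertex -2.263 -0.009 -0.946
endloop
endfacet
facet normal 0.682 -0.437 -0.587
outer loop
vertex -2.263 -0.009 -0.946
vertex -1.712 -1.139 0.536
vertex -2.676 -1.152 -0.575
endloop
endfacet
facet normal 0.682 -0.437 -0.587
outer loop
vertex -1.299 0.003 0.165
vertex -1.712 -1.139 0.536
vertex -2.263 -0.009 -0.946
endloop
endfacet
facet normal -0.997 0.056 0.057
outer loop
vertex -4.295 0.213 0.28
vertex -4.313 -0.431 0.59
vertex -4.257 0.158 0.992
endloop
endfacet
facet normal -0.703 0.705 0.092
outer loop
vertex -4.295 0.213 0.28
vertex -4.257 0.158 0.992
vertex -3.837 0.622 0.646
endloop
endfacet
facet normal -0.318 0.805 -0.501
outer loop
vertex -4.295 0.213 0.28
vertex -3.837 0.622 0.646
vertex -3.633 0.32 0.031
endloop
endfacet
facet normal -0.374 0.217 -0.902
outer loop
vertex -4.295 0.213 0.28
vertex -3.633 0.32 0.031
vertex -3.928 -0.331 -0.003
endloop
endfacet
facet normal -0.794 -0.246 -0.557
outer loop
vertex -4.295 0.213 0.28
vertex -3.928 -0.331 -0.003
vertex -4.313 -0.431 0.59
endloop
endfacet
facet normal -0.257 0.716 0.649
outer loop
vertex -3.837 0.622 0.646
vertex -4.257 0.158 0.992
vertex -3.572 0.231 1.183
endloop
endfacet
facet normal -0.734 -0.334 0.592
outer loop
vertex -4.257 0.158 0.992
vertex -4.313 -0.431 0.59
vertex -3.867 -0.42 1.149
endloop
endfacet
facet normal -0.403 -0.823 -0.400
outer loop
vertex -4.313 -0.431 0.59
vertex -3.928 -0.331 -0.003
vertex -3.663 -0.722 0.534
endloop
endfacet
facet normal 0.275 -0.075 -0.958
outer loop
vertex -3.928 -0.331 -0.003
vertex -3.633 0.32 0.031
vertex -3.243 -0.258 0.188
endloop
endfacet
facet normal 0.366 0.878 -0.309
outer loop
vertex -3.633 0.32 0.031
vertex -3.837 0.622 0.646
vertex -3.187 0.331 0.59
endloop
endfacet
facet normal 0.374 -0.217 0.902
outer loop
vertex -3.205 -0.313 0.9
vertex -3.572 0.231 1.183
vertex -3.867 -0.42 1.149
endloop
endfacet
facet normal 0.318 -0.805 0.501
outer loop
vertex -3.205 -0.313 0.9
vertex -3.867 -0.42 1.149
vertex -3.663 -0.722 0.534
endloop
endfacet
facet normal 0.703 -0.705 -0.092
outer loop
vertex -3.205 -0.313 0.9
vertex -3.663 -0.722 0.534
vertex -3.243 -0.258 0.188
endloop
endfacet
facet normal 0.997 -0.056 -0.057
outer loop
vertex -3.205 -0.313 0.9
vertex -3.243 -0.258 0.188
vertex -3.187 0.331 0.59
endloop
endfacet
facet normal 0.794 0.246 0.557
outer loop
vertex -3.205 -0.313 0.9
vertex -3.187 0.331 0.59
vertex -3.572 0.231 1.183
endloop
endfacet
facet normal -0.275 0.075 0.958
outer loop
vertex -3.867 -0.42 1.149
vertex -3.572 0.231 1.183
vertex -4.257 0.158 0.992
endloop
endfacet
facet normal -0.366 -0.878 0.309
outer loop
vertex -3.663 -0.722 0.534
vertex -3.867 -0.42 1.149
vertex -4.313 -0.431 0.59
endloop
endfacet
facet normal 0.257 -0.716 -0.649
outer loop
vertex -3.243 -0.258 0.188
vertex -3.663 -0.722 0.534
vertex -3.928 -0.331 -0.003
endloop
endfacet
facet normal 0.734 0.334 -0.592
outer loop
vertex -3.187 0.331 0.59
vertex -3.243 -0.258 0.188
vertex -3.633 0.32 0.031
endloop
endfacet
facet normal 0.403 0.823 0.400
outer loop
vertex -3.572 0.231 1.183
vertex -3.187 0.331 0.59
vertex -3.837 0.622 0.646
endloop
endfacet

endsolid


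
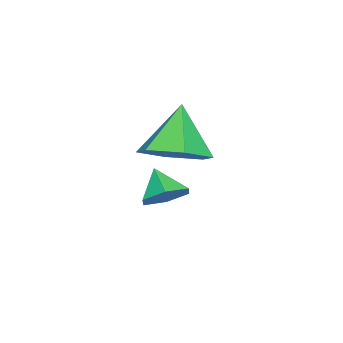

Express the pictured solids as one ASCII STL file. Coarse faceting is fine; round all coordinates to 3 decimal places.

solid 
facet normal 0.547 0.098 -0.831
outer loop
vertex 0.888 -0.595 2.911
vertex 0.059 -0.104 2.423
vertex 0.786 0.478 2.97
endloop
endfacet
facet normal 0.475 -0.003 0.880
outer loop
vertex 0.888 -0.595 2.911
vertex 0.786 0.478 2.97
vertex -0.899 -0.276 3.877
endloop
endfacet
facet normal 0.547 0.098 -0.831
outer loop
vertex 0.786 0.478 2.97
vertex 0.059 -0.104 2.423
vertex -0.043 0.969 2.482
endloop
endfacet
facet normal 0.036 0.734 0.678
outer loop
vertex 0.786 0.478 2.97
vertex -0.043 0.969 2.482
vertex -0.899 -0.276 3.877
endloop
endfacet
facet normal 0.547 0.098 -0.831
outer loop
vertex -0.043 0.969 2.482
vertex 0.059 -0.104 2.423
vertex -0.77 0.387 1.935
endloop
endfacet
facet normal -0.697 0.692 0.190
outer loop
vertex -0.043 0.969 2.482
vertex -0.77 0.387 1.935
vertex -0.899 -0.276 3.877
endloop
endfacet
facet normal 0.547 0.098 -0.831
outer loop
vertex -0.77 0.387 1.935
vertex 0.059 -0.104 2.423
vertex -0.667 -0.687 1.876
endloop
endfacet
facet normal -0.991 -0.090 -0.096
outer loop
vertex -0.77 0.387 1.935
vertex -0.667 -0.687 1.876
vertex -0.899 -0.276 3.877
endloop
endfacet
facet normal 0.548 0.098 -0.831
outer loop
vertex -0.667 -0.687 1.876
vertex 0.059 -0.104 2.423
vertex 0.161 -1.178 2.364
endloop
endfacet
facet normal -0.553 -0.827 0.106
outer loop
vertex -0.667 -0.687 1.876
vertex 0.161 -1.178 2.364
vertex -0.899 -0.276 3.877
endloop
endfacet
facet normal 0.547 0.098 -0.831
outer loop
vertex 0.161 -1.178 2.364
vertex 0.059 -0.104 2.423
vertex 0.888 -0.595 2.911
endloop
endfacet
facet normal 0.181 -0.784 0.594
outer loop
vertex 0.161 -1.178 2.364
vertex 0.888 -0.595 2.911
vertex -0.899 -0.276 3.877
endloop
endfacet
facet normal 0.484 0.529 -0.697
outer loop
vertex -0.875 -0.758 0.374
vertex -1.414 -0.959 -0.153
vertex -1.507 -0.312 0.273
endloop
endfacet
facet normal 0.027 0.257 0.966
outer loop
vertex -0.875 -0.758 0.374
vertex -1.507 -0.312 0.273
vertex -1.946 -1.541 0.613
endloop
endfacet
facet normal 0.484 0.529 -0.697
outer loop
vertex -1.507 -0.312 0.273
vertex -1.414 -0.959 -0.153
vertex -2.046 -0.513 -0.254
endloop
endfacet
facet normal -0.711 0.412 0.570
outer loop
vertex -1.507 -0.312 0.273
vertex -2.046 -0.513 -0.254
vertex -1.946 -1.541 0.613
endloop
endfacet
facet normal 0.485 0.529 -0.697
outer loop
vertex -2.046 -0.513 -0.254
vertex -1.414 -0.959 -0.153
vertex -1.952 -1.16 -0.68
endloop
endfacet
facet normal -0.992 -0.123 -0.032
outer loop
vertex -2.046 -0.513 -0.254
vertex -1.952 -1.16 -0.68
vertex -1.946 -1.541 0.613
endloop
endfacet
facet normal 0.484 0.530 -0.696
outer loop
vertex -1.952 -1.16 -0.68
vertex -1.414 -0.959 -0.153
vertex -1.32 -1.605 -0.579
endloop
endfacet
facet normal -0.534 -0.812 -0.237
outer loop
vertex -1.952 -1.16 -0.68
vertex -1.32 -1.605 -0.579
vertex -1.946 -1.541 0.613
endloop
endfacet
facet normal 0.484 0.530 -0.697
outer loop
vertex -1.32 -1.605 -0.579
vertex -1.414 -0.959 -0.153
vertex -0.781 -1.404 -0.052
endloop
endfacet
facet normal 0.204 -0.966 0.159
outer loop
vertex -1.32 -1.605 -0.579
vertex -0.781 -1.404 -0.052
vertex -1.946 -1.541 0.613
endloop
endfacet
facet normal 0.484 0.530 -0.697
outer loop
vertex -0.781 -1.404 -0.052
vertex -1.414 -0.959 -0.153
vertex -0.875 -0.758 0.374
endloop
endfacet
facet normal 0.485 -0.431 0.761
outer loop
vertex -0.781 -1.404 -0.052
vertex -0.875 -0.758 0.374
vertex -1.946 -1.541 0.613
endloop
endfacet

endsolid


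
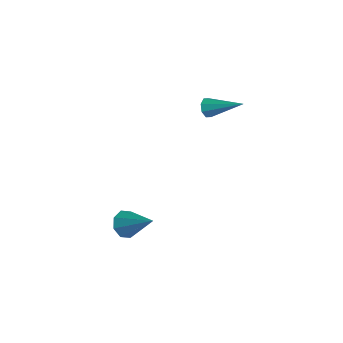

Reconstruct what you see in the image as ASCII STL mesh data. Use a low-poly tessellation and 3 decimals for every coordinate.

solid 
facet normal -0.701 -0.326 -0.635
outer loop
vertex 1.925 -3.376 -3.496
vertex 1.409 -3.32 -2.955
vertex 1.674 -2.86 -3.484
endloop
endfacet
facet normal 0.764 0.384 -0.519
outer loop
vertex 1.925 -3.376 -3.496
vertex 1.674 -2.86 -3.484
vertex 2.791 -2.68 -1.705
endloop
endfacet
facet normal -0.702 -0.325 -0.634
outer loop
vertex 1.674 -2.86 -3.484
vertex 1.409 -3.32 -2.955
vertex 1.269 -2.613 -3.162
endloop
endfacet
facet normal 0.319 0.902 -0.291
outer loop
vertex 1.674 -2.86 -3.484
vertex 1.269 -2.613 -3.162
vertex 2.791 -2.68 -1.705
endloop
endfacet
facet normal -0.702 -0.325 -0.634
outer loop
vertex 1.269 -2.613 -3.162
vertex 1.409 -3.32 -2.955
vertex 0.945 -2.78 -2.718
endloop
endfacet
facet normal -0.178 0.957 0.230
outer loop
vertex 1.269 -2.613 -3.162
vertex 0.945 -2.78 -2.718
vertex 2.791 -2.68 -1.705
endloop
endfacet
facet normal -0.702 -0.324 -0.634
outer loop
vertex 0.945 -2.78 -2.718
vertex 1.409 -3.32 -2.955
vertex 0.893 -3.264 -2.413
endloop
endfacet
facet normal -0.434 0.513 0.740
outer loop
vertex 0.945 -2.78 -2.718
vertex 0.893 -3.264 -2.413
vertex 2.791 -2.68 -1.705
endloop
endfacet
facet normal -0.701 -0.325 -0.634
outer loop
vertex 0.893 -3.264 -2.413
vertex 1.409 -3.32 -2.955
vertex 1.144 -3.78 -2.426
endloop
endfacet
facet normal -0.298 -0.169 0.939
outer loop
vertex 0.893 -3.264 -2.413
vertex 1.144 -3.78 -2.426
vertex 2.791 -2.68 -1.705
endloop
endfacet
facet normal -0.701 -0.326 -0.634
outer loop
vertex 1.144 -3.78 -2.426
vertex 1.409 -3.32 -2.955
vertex 1.55 -4.027 -2.748
endloop
endfacet
facet normal 0.147 -0.687 0.712
outer loop
vertex 1.144 -3.78 -2.426
vertex 1.55 -4.027 -2.748
vertex 2.791 -2.68 -1.705
endloop
endfacet
facet normal -0.702 -0.325 -0.633
outer loop
vertex 1.55 -4.027 -2.748
vertex 1.409 -3.32 -2.955
vertex 1.873 -3.86 -3.192
endloop
endfacet
facet normal 0.644 -0.741 0.190
outer loop
vertex 1.55 -4.027 -2.748
vertex 1.873 -3.86 -3.192
vertex 2.791 -2.68 -1.705
endloop
endfacet
facet normal -0.701 -0.324 -0.635
outer loop
vertex 1.873 -3.86 -3.192
vertex 1.409 -3.32 -2.955
vertex 1.925 -3.376 -3.496
endloop
endfacet
facet normal 0.900 -0.297 -0.319
outer loop
vertex 1.873 -3.86 -3.192
vertex 1.925 -3.376 -3.496
vertex 2.791 -2.68 -1.705
endloop
endfacet
facet normal -0.700 -0.534 -0.475
outer loop
vertex -0.853 2.619 0.122
vertex -1.158 2.602 0.591
vertex -1.125 2.949 0.152
endloop
endfacet
facet normal 0.491 0.471 -0.732
outer loop
vertex -0.853 2.619 0.122
vertex -1.125 2.949 0.152
vertex 0.258 3.678 1.549
endloop
endfacet
facet normal -0.701 -0.533 -0.474
outer loop
vertex -1.125 2.949 0.152
vertex -1.158 2.602 0.591
vertex -1.416 3.076 0.44
endloop
endfacet
facet normal -0.036 0.900 -0.434
outer loop
vertex -1.125 2.949 0.152
vertex -1.416 3.076 0.44
vertex 0.258 3.678 1.549
endloop
endfacet
facet normal -0.701 -0.533 -0.475
outer loop
vertex -1.416 3.076 0.44
vertex -1.158 2.602 0.591
vertex -1.556 2.925 0.816
endloop
endfacet
facet normal -0.441 0.878 0.188
outer loop
vertex -1.416 3.076 0.44
vertex -1.556 2.925 0.816
vertex 0.258 3.678 1.549
endloop
endfacet
facet normal -0.701 -0.532 -0.475
outer loop
vertex -1.556 2.925 0.816
vertex -1.158 2.602 0.591
vertex -1.463 2.585 1.06
endloop
endfacet
facet normal -0.484 0.419 0.768
outer loop
vertex -1.556 2.925 0.816
vertex -1.463 2.585 1.06
vertex 0.258 3.678 1.549
endloop
endfacet
facet normal -0.700 -0.533 -0.475
outer loop
vertex -1.463 2.585 1.06
vertex -1.158 2.602 0.591
vertex -1.191 2.255 1.029
endloop
endfacet
facet normal -0.143 -0.208 0.968
outer loop
vertex -1.463 2.585 1.06
vertex -1.191 2.255 1.029
vertex 0.258 3.678 1.549
endloop
endfacet
facet normal -0.701 -0.533 -0.475
outer loop
vertex -1.191 2.255 1.029
vertex -1.158 2.602 0.591
vertex -0.9 2.128 0.742
endloop
endfacet
facet normal 0.384 -0.635 0.670
outer loop
vertex -1.191 2.255 1.029
vertex -0.9 2.128 0.742
vertex 0.258 3.678 1.549
endloop
endfacet
facet normal -0.701 -0.533 -0.475
outer loop
vertex -0.9 2.128 0.742
vertex -1.158 2.602 0.591
vertex -0.76 2.279 0.366
endloop
endfacet
facet normal 0.788 -0.613 0.047
outer loop
vertex -0.9 2.128 0.742
vertex -0.76 2.279 0.366
vertex 0.258 3.678 1.549
endloop
endfacet
facet normal -0.701 -0.532 -0.475
outer loop
vertex -0.76 2.279 0.366
vertex -1.158 2.602 0.591
vertex -0.853 2.619 0.122
endloop
endfacet
facet normal 0.832 -0.155 -0.533
outer loop
vertex -0.76 2.279 0.366
vertex -0.853 2.619 0.122
vertex 0.258 3.678 1.549
endloop
endfacet

endsolid


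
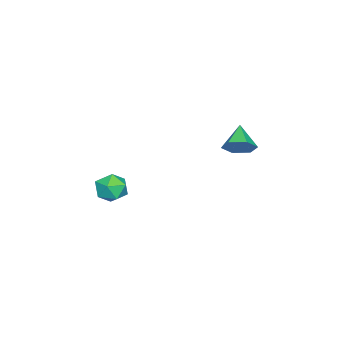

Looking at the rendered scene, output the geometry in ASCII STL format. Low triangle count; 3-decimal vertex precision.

solid 
facet normal -0.455 0.881 0.129
outer loop
vertex -1.554 -1.192 -1.695
vertex -1.981 -1.508 -1.042
vertex -1.234 -1.14 -0.918
endloop
endfacet
facet normal 0.197 0.969 -0.146
outer loop
vertex -1.554 -1.192 -1.695
vertex -1.234 -1.14 -0.918
vertex -0.736 -1.339 -1.566
endloop
endfacet
facet normal 0.229 0.607 -0.761
outer loop
vertex -1.554 -1.192 -1.695
vertex -0.736 -1.339 -1.566
vertex -1.174 -1.83 -2.09
endloop
endfacet
facet normal -0.405 0.295 -0.866
outer loop
vertex -1.554 -1.192 -1.695
vertex -1.174 -1.83 -2.09
vertex -1.943 -1.934 -1.766
endloop
endfacet
facet normal -0.827 0.464 -0.316
outer loop
vertex -1.554 -1.192 -1.695
vertex -1.943 -1.934 -1.766
vertex -1.981 -1.508 -1.042
endloop
endfacet
facet normal 0.668 0.679 0.305
outer loop
vertex -0.736 -1.339 -1.566
vertex -1.234 -1.14 -0.918
vertex -0.657 -1.746 -0.834
endloop
endfacet
facet normal -0.388 0.536 0.750
outer loop
vertex -1.234 -1.14 -0.918
vertex -1.981 -1.508 -1.042
vertex -1.426 -1.85 -0.51
endloop
endfacet
facet normal -0.990 -0.139 0.030
outer loop
vertex -1.981 -1.508 -1.042
vertex -1.943 -1.934 -1.766
vertex -1.864 -2.341 -1.034
endloop
endfacet
facet normal -0.306 -0.411 -0.859
outer loop
vertex -1.943 -1.934 -1.766
vertex -1.174 -1.83 -2.09
vertex -1.366 -2.54 -1.682
endloop
endfacet
facet normal 0.719 0.094 -0.689
outer loop
vertex -1.174 -1.83 -2.09
vertex -0.736 -1.339 -1.566
vertex -0.619 -2.172 -1.558
endloop
endfacet
facet normal 0.405 -0.295 0.866
outer loop
vertex -1.046 -2.488 -0.905
vertex -0.657 -1.746 -0.834
vertex -1.426 -1.85 -0.51
endloop
endfacet
facet normal -0.229 -0.607 0.761
outer loop
vertex -1.046 -2.488 -0.905
vertex -1.426 -1.85 -0.51
vertex -1.864 -2.341 -1.034
endloop
endfacet
facet normal -0.197 -0.969 0.146
outer loop
vertex -1.046 -2.488 -0.905
vertex -1.864 -2.341 -1.034
vertex -1.366 -2.54 -1.682
endloop
endfacet
facet normal 0.455 -0.881 -0.129
outer loop
vertex -1.046 -2.488 -0.905
vertex -1.366 -2.54 -1.682
vertex -0.619 -2.172 -1.558
endloop
endfacet
facet normal 0.827 -0.464 0.316
outer loop
vertex -1.046 -2.488 -0.905
vertex -0.619 -2.172 -1.558
vertex -0.657 -1.746 -0.834
endloop
endfacet
facet normal 0.306 0.411 0.859
outer loop
vertex -1.426 -1.85 -0.51
vertex -0.657 -1.746 -0.834
vertex -1.234 -1.14 -0.918
endloop
endfacet
facet normal -0.719 -0.094 0.689
outer loop
vertex -1.864 -2.341 -1.034
vertex -1.426 -1.85 -0.51
vertex -1.981 -1.508 -1.042
endloop
endfacet
facet normal -0.668 -0.679 -0.305
outer loop
vertex -1.366 -2.54 -1.682
vertex -1.864 -2.341 -1.034
vertex -1.943 -1.934 -1.766
endloop
endfacet
facet normal 0.388 -0.536 -0.750
outer loop
vertex -0.619 -2.172 -1.558
vertex -1.366 -2.54 -1.682
vertex -1.174 -1.83 -2.09
endloop
endfacet
facet normal 0.990 0.139 -0.030
outer loop
vertex -0.657 -1.746 -0.834
vertex -0.619 -2.172 -1.558
vertex -0.736 -1.339 -1.566
endloop
endfacet
facet normal 0.762 0.268 -0.590
outer loop
vertex -1.431 4.247 2.789
vertex -1.725 3.824 2.217
vertex -1.927 4.563 2.292
endloop
endfacet
facet normal -0.286 0.653 0.701
outer loop
vertex -1.431 4.247 2.789
vertex -1.927 4.563 2.292
vertex -2.715 3.476 2.983
endloop
endfacet
facet normal 0.762 0.268 -0.589
outer loop
vertex -1.927 4.563 2.292
vertex -1.725 3.824 2.217
vertex -2.22 4.14 1.72
endloop
endfacet
facet normal -0.814 0.581 -0.013
outer loop
vertex -1.927 4.563 2.292
vertex -2.22 4.14 1.72
vertex -2.715 3.476 2.983
endloop
endfacet
facet normal 0.762 0.268 -0.589
outer loop
vertex -2.22 4.14 1.72
vertex -1.725 3.824 2.217
vertex -2.018 3.401 1.645
endloop
endfacet
facet normal -0.874 -0.194 -0.445
outer loop
vertex -2.22 4.14 1.72
vertex -2.018 3.401 1.645
vertex -2.715 3.476 2.983
endloop
endfacet
facet normal 0.762 0.268 -0.589
outer loop
vertex -2.018 3.401 1.645
vertex -1.725 3.824 2.217
vertex -1.523 3.085 2.142
endloop
endfacet
facet normal -0.409 -0.898 -0.163
outer loop
vertex -2.018 3.401 1.645
vertex -1.523 3.085 2.142
vertex -2.715 3.476 2.983
endloop
endfacet
facet normal 0.762 0.268 -0.590
outer loop
vertex -1.523 3.085 2.142
vertex -1.725 3.824 2.217
vertex -1.229 3.508 2.714
endloop
endfacet
facet normal 0.117 -0.826 0.551
outer loop
vertex -1.523 3.085 2.142
vertex -1.229 3.508 2.714
vertex -2.715 3.476 2.983
endloop
endfacet
facet normal 0.762 0.268 -0.590
outer loop
vertex -1.229 3.508 2.714
vertex -1.725 3.824 2.217
vertex -1.431 4.247 2.789
endloop
endfacet
facet normal 0.179 -0.051 0.983
outer loop
vertex -1.229 3.508 2.714
vertex -1.431 4.247 2.789
vertex -2.715 3.476 2.983
endloop
endfacet

endsolid


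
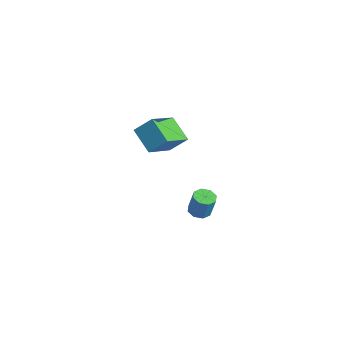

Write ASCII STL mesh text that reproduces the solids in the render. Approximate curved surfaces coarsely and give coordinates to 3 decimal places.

solid 
facet normal -0.248 -0.083 -0.965
outer loop
vertex -2.845 -1.169 -4.548
vertex -3.407 -1.002 -4.418
vertex -2.904 -0.714 -4.572
endloop
endfacet
facet normal 0.960 0.111 -0.257
outer loop
vertex -2.845 -1.169 -4.548
vertex -2.904 -0.714 -4.572
vertex -2.532 -1.064 -3.332
endloop
endfacet
facet normal 0.960 0.108 -0.258
outer loop
vertex -2.532 -1.064 -3.332
vertex -2.904 -0.714 -4.572
vertex -2.59 -0.609 -3.357
endloop
endfacet
facet normal 0.249 0.085 0.965
outer loop
vertex -2.532 -1.064 -3.332
vertex -2.59 -0.609 -3.357
vertex -3.093 -0.898 -3.202
endloop
endfacet
facet normal -0.248 -0.083 -0.965
outer loop
vertex -2.904 -0.714 -4.572
vertex -3.407 -1.002 -4.418
vertex -3.257 -0.428 -4.506
endloop
endfacet
facet normal 0.589 0.778 -0.219
outer loop
vertex -2.904 -0.714 -4.572
vertex -3.257 -0.428 -4.506
vertex -2.59 -0.609 -3.357
endloop
endfacet
facet normal 0.588 0.779 -0.219
outer loop
vertex -2.59 -0.609 -3.357
vertex -3.257 -0.428 -4.506
vertex -2.944 -0.323 -3.29
endloop
endfacet
facet normal 0.250 0.083 0.965
outer loop
vertex -2.59 -0.609 -3.357
vertex -2.944 -0.323 -3.29
vertex -3.093 -0.898 -3.202
endloop
endfacet
facet normal -0.249 -0.083 -0.965
outer loop
vertex -3.257 -0.428 -4.506
vertex -3.407 -1.002 -4.418
vertex -3.698 -0.479 -4.388
endloop
endfacet
facet normal -0.129 0.990 -0.052
outer loop
vertex -3.257 -0.428 -4.506
vertex -3.698 -0.479 -4.388
vertex -2.944 -0.323 -3.29
endloop
endfacet
facet normal -0.129 0.990 -0.052
outer loop
vertex -2.944 -0.323 -3.29
vertex -3.698 -0.479 -4.388
vertex -3.385 -0.374 -3.172
endloop
endfacet
facet normal 0.249 0.083 0.965
outer loop
vertex -2.944 -0.323 -3.29
vertex -3.385 -0.374 -3.172
vertex -3.093 -0.898 -3.202
endloop
endfacet
facet normal -0.248 -0.083 -0.965
outer loop
vertex -3.698 -0.479 -4.388
vertex -3.407 -1.002 -4.418
vertex -3.968 -0.836 -4.288
endloop
endfacet
facet normal -0.769 0.622 0.144
outer loop
vertex -3.698 -0.479 -4.388
vertex -3.968 -0.836 -4.288
vertex -3.385 -0.374 -3.172
endloop
endfacet
facet normal -0.769 0.622 0.144
outer loop
vertex -3.385 -0.374 -3.172
vertex -3.968 -0.836 -4.288
vertex -3.655 -0.731 -3.072
endloop
endfacet
facet normal 0.248 0.083 0.965
outer loop
vertex -3.385 -0.374 -3.172
vertex -3.655 -0.731 -3.072
vertex -3.093 -0.898 -3.202
endloop
endfacet
facet normal -0.249 -0.085 -0.965
outer loop
vertex -3.968 -0.836 -4.288
vertex -3.407 -1.002 -4.418
vertex -3.91 -1.291 -4.263
endloop
endfacet
facet normal -0.960 -0.108 0.257
outer loop
vertex -3.968 -0.836 -4.288
vertex -3.91 -1.291 -4.263
vertex -3.655 -0.731 -3.072
endloop
endfacet
facet normal -0.960 -0.111 0.258
outer loop
vertex -3.655 -0.731 -3.072
vertex -3.91 -1.291 -4.263
vertex -3.596 -1.186 -3.048
endloop
endfacet
facet normal 0.248 0.083 0.965
outer loop
vertex -3.655 -0.731 -3.072
vertex -3.596 -1.186 -3.048
vertex -3.093 -0.898 -3.202
endloop
endfacet
facet normal -0.250 -0.083 -0.965
outer loop
vertex -3.91 -1.291 -4.263
vertex -3.407 -1.002 -4.418
vertex -3.556 -1.577 -4.33
endloop
endfacet
facet normal -0.588 -0.779 0.219
outer loop
vertex -3.91 -1.291 -4.263
vertex -3.556 -1.577 -4.33
vertex -3.596 -1.186 -3.048
endloop
endfacet
facet normal -0.589 -0.778 0.219
outer loop
vertex -3.596 -1.186 -3.048
vertex -3.556 -1.577 -4.33
vertex -3.243 -1.472 -3.114
endloop
endfacet
facet normal 0.248 0.083 0.965
outer loop
vertex -3.596 -1.186 -3.048
vertex -3.243 -1.472 -3.114
vertex -3.093 -0.898 -3.202
endloop
endfacet
facet normal -0.249 -0.083 -0.965
outer loop
vertex -3.556 -1.577 -4.33
vertex -3.407 -1.002 -4.418
vertex -3.115 -1.526 -4.448
endloop
endfacet
facet normal 0.129 -0.990 0.052
outer loop
vertex -3.556 -1.577 -4.33
vertex -3.115 -1.526 -4.448
vertex -3.243 -1.472 -3.114
endloop
endfacet
facet normal 0.129 -0.990 0.052
outer loop
vertex -3.243 -1.472 -3.114
vertex -3.115 -1.526 -4.448
vertex -2.802 -1.421 -3.232
endloop
endfacet
facet normal 0.249 0.083 0.965
outer loop
vertex -3.243 -1.472 -3.114
vertex -2.802 -1.421 -3.232
vertex -3.093 -0.898 -3.202
endloop
endfacet
facet normal -0.248 -0.083 -0.965
outer loop
vertex -3.115 -1.526 -4.448
vertex -3.407 -1.002 -4.418
vertex -2.845 -1.169 -4.548
endloop
endfacet
facet normal 0.769 -0.622 -0.144
outer loop
vertex -3.115 -1.526 -4.448
vertex -2.845 -1.169 -4.548
vertex -2.802 -1.421 -3.232
endloop
endfacet
facet normal 0.769 -0.622 -0.144
outer loop
vertex -2.802 -1.421 -3.232
vertex -2.845 -1.169 -4.548
vertex -2.532 -1.064 -3.332
endloop
endfacet
facet normal 0.248 0.083 0.965
outer loop
vertex -2.802 -1.421 -3.232
vertex -2.532 -1.064 -3.332
vertex -3.093 -0.898 -3.202
endloop
endfacet
facet normal -0.421 -0.595 -0.684
outer loop
vertex -3.988 -4.291 2.531
vertex -4.652 -2.725 1.578
vertex -2.761 -4.251 1.741
endloop
endfacet
facet normal 0.341 -0.803 0.488
outer loop
vertex -2.268 -3.555 2.542
vertex -3.988 -4.291 2.531
vertex -2.761 -4.251 1.741
endloop
endfacet
facet normal -0.421 -0.595 -0.685
outer loop
vertex -2.761 -4.251 1.741
vertex -4.652 -2.725 1.578
vertex -3.424 -2.685 0.788
endloop
endfacet
facet normal 0.841 0.027 -0.541
outer loop
vertex -3.424 -2.685 0.788
vertex -2.268 -3.555 2.542
vertex -2.761 -4.251 1.741
endloop
endfacet
facet normal -0.841 -0.027 0.541
outer loop
vertex -3.988 -4.291 2.531
vertex -4.159 -2.029 2.379
vertex -4.652 -2.725 1.578
endloop
endfacet
facet normal 0.341 -0.803 0.489
outer loop
vertex -3.496 -3.595 3.332
vertex -3.988 -4.291 2.531
vertex -2.268 -3.555 2.542
endloop
endfacet
facet normal -0.841 -0.027 0.540
outer loop
vertex -3.496 -3.595 3.332
vertex -4.159 -2.029 2.379
vertex -3.988 -4.291 2.531
endloop
endfacet
facet normal -0.340 0.803 -0.489
outer loop
vertex -4.652 -2.725 1.578
vertex -4.159 -2.029 2.379
vertex -3.424 -2.685 0.788
endloop
endfacet
facet normal 0.841 0.028 -0.541
outer loop
vertex -2.932 -1.989 1.589
vertex -2.268 -3.555 2.542
vertex -3.424 -2.685 0.788
endloop
endfacet
facet normal -0.341 0.803 -0.489
outer loop
vertex -3.424 -2.685 0.788
vertex -4.159 -2.029 2.379
vertex -2.932 -1.989 1.589
endloop
endfacet
facet normal 0.421 0.595 0.685
outer loop
vertex -2.932 -1.989 1.589
vertex -3.496 -3.595 3.332
vertex -2.268 -3.555 2.542
endloop
endfacet
facet normal 0.421 0.595 0.685
outer loop
vertex -4.159 -2.029 2.379
vertex -3.496 -3.595 3.332
vertex -2.932 -1.989 1.589
endloop
endfacet

endsolid


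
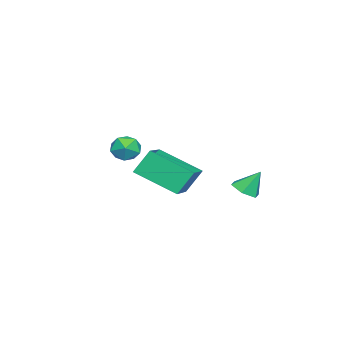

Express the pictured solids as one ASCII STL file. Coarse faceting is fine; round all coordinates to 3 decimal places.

solid 
facet normal -0.180 0.033 0.983
outer loop
vertex -2.077 -2.274 0.165
vertex -2.62 -2.87 0.086
vertex -1.843 -3.046 0.234
endloop
endfacet
facet normal 0.493 0.224 0.841
outer loop
vertex -2.077 -2.274 0.165
vertex -1.843 -3.046 0.234
vertex -1.385 -2.519 -0.175
endloop
endfacet
facet normal 0.474 0.785 0.399
outer loop
vertex -2.077 -2.274 0.165
vertex -1.385 -2.519 -0.175
vertex -1.878 -2.017 -0.576
endloop
endfacet
facet normal -0.210 0.940 0.269
outer loop
vertex -2.077 -2.274 0.165
vertex -1.878 -2.017 -0.576
vertex -2.641 -2.234 -0.415
endloop
endfacet
facet normal -0.614 0.476 0.630
outer loop
vertex -2.077 -2.274 0.165
vertex -2.641 -2.234 -0.415
vertex -2.62 -2.87 0.086
endloop
endfacet
facet normal 0.808 -0.316 0.497
outer loop
vertex -1.385 -2.519 -0.175
vertex -1.843 -3.046 0.234
vertex -1.499 -3.266 -0.465
endloop
endfacet
facet normal -0.280 -0.626 0.727
outer loop
vertex -1.843 -3.046 0.234
vertex -2.62 -2.87 0.086
vertex -2.262 -3.483 -0.304
endloop
endfacet
facet normal -0.984 0.090 0.155
outer loop
vertex -2.62 -2.87 0.086
vertex -2.641 -2.234 -0.415
vertex -2.755 -2.981 -0.705
endloop
endfacet
facet normal -0.330 0.842 -0.427
outer loop
vertex -2.641 -2.234 -0.415
vertex -1.878 -2.017 -0.576
vertex -2.297 -2.454 -1.114
endloop
endfacet
facet normal 0.777 0.591 -0.216
outer loop
vertex -1.878 -2.017 -0.576
vertex -1.385 -2.519 -0.175
vertex -1.52 -2.63 -0.966
endloop
endfacet
facet normal 0.210 -0.940 -0.269
outer loop
vertex -2.063 -3.226 -1.045
vertex -1.499 -3.266 -0.465
vertex -2.262 -3.483 -0.304
endloop
endfacet
facet normal -0.474 -0.785 -0.399
outer loop
vertex -2.063 -3.226 -1.045
vertex -2.262 -3.483 -0.304
vertex -2.755 -2.981 -0.705
endloop
endfacet
facet normal -0.493 -0.224 -0.841
outer loop
vertex -2.063 -3.226 -1.045
vertex -2.755 -2.981 -0.705
vertex -2.297 -2.454 -1.114
endloop
endfacet
facet normal 0.180 -0.033 -0.983
outer loop
vertex -2.063 -3.226 -1.045
vertex -2.297 -2.454 -1.114
vertex -1.52 -2.63 -0.966
endloop
endfacet
facet normal 0.614 -0.476 -0.630
outer loop
vertex -2.063 -3.226 -1.045
vertex -1.52 -2.63 -0.966
vertex -1.499 -3.266 -0.465
endloop
endfacet
facet normal 0.330 -0.842 0.427
outer loop
vertex -2.262 -3.483 -0.304
vertex -1.499 -3.266 -0.465
vertex -1.843 -3.046 0.234
endloop
endfacet
facet normal -0.777 -0.591 0.216
outer loop
vertex -2.755 -2.981 -0.705
vertex -2.262 -3.483 -0.304
vertex -2.62 -2.87 0.086
endloop
endfacet
facet normal -0.808 0.316 -0.497
outer loop
vertex -2.297 -2.454 -1.114
vertex -2.755 -2.981 -0.705
vertex -2.641 -2.234 -0.415
endloop
endfacet
facet normal 0.280 0.626 -0.727
outer loop
vertex -1.52 -2.63 -0.966
vertex -2.297 -2.454 -1.114
vertex -1.878 -2.017 -0.576
endloop
endfacet
facet normal 0.984 -0.090 -0.155
outer loop
vertex -1.499 -3.266 -0.465
vertex -1.52 -2.63 -0.966
vertex -1.385 -2.519 -0.175
endloop
endfacet
facet normal -0.330 0.443 0.834
outer loop
vertex -0.762 -0.748 0.175
vertex 1.256 -0.49 0.837
vertex -0.682 1.207 -0.831
endloop
endfacet
facet normal -0.943 -0.121 -0.310
outer loop
vertex -0.236 0.61 -1.957
vertex -0.762 -0.748 0.175
vertex -0.682 1.207 -0.831
endloop
endfacet
facet normal -0.330 0.443 0.834
outer loop
vertex -0.682 1.207 -0.831
vertex 1.256 -0.49 0.837
vertex 1.337 1.465 -0.169
endloop
endfacet
facet normal 0.036 0.889 -0.457
outer loop
vertex 1.337 1.465 -0.169
vertex -0.236 0.61 -1.957
vertex -0.682 1.207 -0.831
endloop
endfacet
facet normal -0.036 -0.889 0.457
outer loop
vertex -0.762 -0.748 0.175
vertex 1.702 -1.087 -0.289
vertex 1.256 -0.49 0.837
endloop
endfacet
facet normal -0.943 -0.120 -0.309
outer loop
vertex -0.317 -1.345 -0.951
vertex -0.762 -0.748 0.175
vertex -0.236 0.61 -1.957
endloop
endfacet
facet normal -0.036 -0.889 0.457
outer loop
vertex -0.317 -1.345 -0.951
vertex 1.702 -1.087 -0.289
vertex -0.762 -0.748 0.175
endloop
endfacet
facet normal 0.943 0.120 0.310
outer loop
vertex 1.256 -0.49 0.837
vertex 1.702 -1.087 -0.289
vertex 1.337 1.465 -0.169
endloop
endfacet
facet normal 0.036 0.889 -0.457
outer loop
vertex 1.782 0.868 -1.295
vertex -0.236 0.61 -1.957
vertex 1.337 1.465 -0.169
endloop
endfacet
facet normal 0.943 0.120 0.309
outer loop
vertex 1.337 1.465 -0.169
vertex 1.702 -1.087 -0.289
vertex 1.782 0.868 -1.295
endloop
endfacet
facet normal 0.330 -0.443 -0.834
outer loop
vertex 1.782 0.868 -1.295
vertex -0.317 -1.345 -0.951
vertex -0.236 0.61 -1.957
endloop
endfacet
facet normal 0.330 -0.443 -0.834
outer loop
vertex 1.702 -1.087 -0.289
vertex -0.317 -1.345 -0.951
vertex 1.782 0.868 -1.295
endloop
endfacet
facet normal 0.148 -0.509 -0.848
outer loop
vertex -0.177 3.088 -1.7
vertex -0.889 3.024 -1.786
vertex -0.542 3.59 -2.065
endloop
endfacet
facet normal 0.693 0.679 0.242
outer loop
vertex -0.177 3.088 -1.7
vertex -0.542 3.59 -2.065
vertex -1.071 3.656 -0.734
endloop
endfacet
facet normal 0.148 -0.509 -0.848
outer loop
vertex -0.542 3.59 -2.065
vertex -0.889 3.024 -1.786
vertex -1.254 3.526 -2.151
endloop
endfacet
facet normal -0.080 0.994 -0.081
outer loop
vertex -0.542 3.59 -2.065
vertex -1.254 3.526 -2.151
vertex -1.071 3.656 -0.734
endloop
endfacet
facet normal 0.146 -0.510 -0.848
outer loop
vertex -1.254 3.526 -2.151
vertex -0.889 3.024 -1.786
vertex -1.601 2.961 -1.871
endloop
endfacet
facet normal -0.838 0.543 0.058
outer loop
vertex -1.254 3.526 -2.151
vertex -1.601 2.961 -1.871
vertex -1.071 3.656 -0.734
endloop
endfacet
facet normal 0.146 -0.509 -0.848
outer loop
vertex -1.601 2.961 -1.871
vertex -0.889 3.024 -1.786
vertex -1.236 2.459 -1.507
endloop
endfacet
facet normal -0.825 -0.222 0.520
outer loop
vertex -1.601 2.961 -1.871
vertex -1.236 2.459 -1.507
vertex -1.071 3.656 -0.734
endloop
endfacet
facet normal 0.147 -0.509 -0.848
outer loop
vertex -1.236 2.459 -1.507
vertex -0.889 3.024 -1.786
vertex -0.524 2.522 -1.421
endloop
endfacet
facet normal -0.054 -0.536 0.842
outer loop
vertex -1.236 2.459 -1.507
vertex -0.524 2.522 -1.421
vertex -1.071 3.656 -0.734
endloop
endfacet
facet normal 0.148 -0.509 -0.848
outer loop
vertex -0.524 2.522 -1.421
vertex -0.889 3.024 -1.786
vertex -0.177 3.088 -1.7
endloop
endfacet
facet normal 0.706 -0.086 0.703
outer loop
vertex -0.524 2.522 -1.421
vertex -0.177 3.088 -1.7
vertex -1.071 3.656 -0.734
endloop
endfacet

endsolid


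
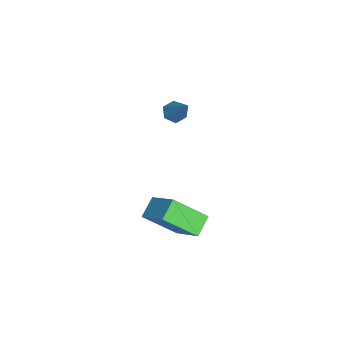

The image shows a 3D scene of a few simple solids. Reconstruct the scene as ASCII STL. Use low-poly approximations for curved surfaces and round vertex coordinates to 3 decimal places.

solid 
facet normal -0.580 -0.321 -0.749
outer loop
vertex -3.057 0.534 1.657
vertex -3.524 0.473 2.045
vertex -3.438 1.001 1.752
endloop
endfacet
facet normal 0.659 0.623 -0.422
outer loop
vertex -3.057 0.534 1.657
vertex -3.438 1.001 1.752
vertex -2.416 1.087 3.475
endloop
endfacet
facet normal -0.580 -0.321 -0.749
outer loop
vertex -3.438 1.001 1.752
vertex -3.524 0.473 2.045
vertex -3.905 0.94 2.14
endloop
endfacet
facet normal -0.115 0.993 0.018
outer loop
vertex -3.438 1.001 1.752
vertex -3.905 0.94 2.14
vertex -2.416 1.087 3.475
endloop
endfacet
facet normal -0.580 -0.321 -0.749
outer loop
vertex -3.905 0.94 2.14
vertex -3.524 0.473 2.045
vertex -3.991 0.412 2.433
endloop
endfacet
facet normal -0.619 0.456 0.640
outer loop
vertex -3.905 0.94 2.14
vertex -3.991 0.412 2.433
vertex -2.416 1.087 3.475
endloop
endfacet
facet normal -0.580 -0.321 -0.749
outer loop
vertex -3.991 0.412 2.433
vertex -3.524 0.473 2.045
vertex -3.61 -0.055 2.338
endloop
endfacet
facet normal -0.349 -0.452 0.821
outer loop
vertex -3.991 0.412 2.433
vertex -3.61 -0.055 2.338
vertex -2.416 1.087 3.475
endloop
endfacet
facet normal -0.580 -0.321 -0.749
outer loop
vertex -3.61 -0.055 2.338
vertex -3.524 0.473 2.045
vertex -3.143 0.006 1.95
endloop
endfacet
facet normal 0.424 -0.822 0.381
outer loop
vertex -3.61 -0.055 2.338
vertex -3.143 0.006 1.95
vertex -2.416 1.087 3.475
endloop
endfacet
facet normal -0.580 -0.321 -0.749
outer loop
vertex -3.143 0.006 1.95
vertex -3.524 0.473 2.045
vertex -3.057 0.534 1.657
endloop
endfacet
facet normal 0.928 -0.285 -0.241
outer loop
vertex -3.143 0.006 1.95
vertex -3.057 0.534 1.657
vertex -2.416 1.087 3.475
endloop
endfacet
facet normal -0.748 0.395 0.532
outer loop
vertex 2.546 0.518 1.423
vertex 2.461 2.023 0.186
vertex 1.315 -0.408 0.38
endloop
endfacet
facet normal 0.043 -0.772 0.634
outer loop
vertex 2.139 -0.843 -0.206
vertex 2.546 0.518 1.423
vertex 1.315 -0.408 0.38
endloop
endfacet
facet normal -0.749 0.395 0.532
outer loop
vertex 1.315 -0.408 0.38
vertex 2.461 2.023 0.186
vertex 1.231 1.097 -0.857
endloop
endfacet
facet normal -0.662 -0.498 -0.561
outer loop
vertex 1.231 1.097 -0.857
vertex 2.139 -0.843 -0.206
vertex 1.315 -0.408 0.38
endloop
endfacet
facet normal 0.662 0.498 0.561
outer loop
vertex 2.546 0.518 1.423
vertex 3.285 1.588 -0.4
vertex 2.461 2.023 0.186
endloop
endfacet
facet normal 0.043 -0.772 0.634
outer loop
vertex 3.369 0.083 0.837
vertex 2.546 0.518 1.423
vertex 2.139 -0.843 -0.206
endloop
endfacet
facet normal 0.662 0.498 0.560
outer loop
vertex 3.369 0.083 0.837
vertex 3.285 1.588 -0.4
vertex 2.546 0.518 1.423
endloop
endfacet
facet normal -0.043 0.772 -0.634
outer loop
vertex 2.461 2.023 0.186
vertex 3.285 1.588 -0.4
vertex 1.231 1.097 -0.857
endloop
endfacet
facet normal -0.662 -0.498 -0.560
outer loop
vertex 2.054 0.662 -1.443
vertex 2.139 -0.843 -0.206
vertex 1.231 1.097 -0.857
endloop
endfacet
facet normal -0.043 0.772 -0.634
outer loop
vertex 1.231 1.097 -0.857
vertex 3.285 1.588 -0.4
vertex 2.054 0.662 -1.443
endloop
endfacet
facet normal 0.749 -0.395 -0.532
outer loop
vertex 2.054 0.662 -1.443
vertex 3.369 0.083 0.837
vertex 2.139 -0.843 -0.206
endloop
endfacet
facet normal 0.749 -0.396 -0.532
outer loop
vertex 3.285 1.588 -0.4
vertex 3.369 0.083 0.837
vertex 2.054 0.662 -1.443
endloop
endfacet

endsolid


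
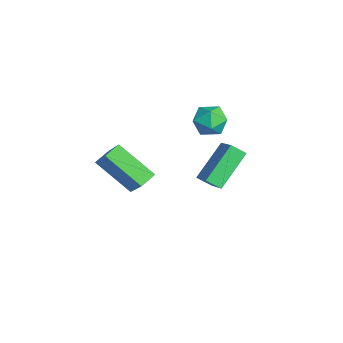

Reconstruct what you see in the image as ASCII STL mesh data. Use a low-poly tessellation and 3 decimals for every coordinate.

solid 
facet normal -0.569 -0.579 0.584
outer loop
vertex 0.856 -4.338 2.318
vertex 0.472 -3.672 2.604
vertex -0.469 -4.483 0.881
endloop
endfacet
facet normal 0.467 -0.812 -0.349
outer loop
vertex 0.728 -3.268 -0.344
vertex 0.856 -4.338 2.318
vertex -0.469 -4.483 0.881
endloop
endfacet
facet normal -0.570 -0.578 0.584
outer loop
vertex -0.469 -4.483 0.881
vertex 0.472 -3.672 2.604
vertex -0.852 -3.817 1.167
endloop
endfacet
facet normal -0.676 -0.074 -0.733
outer loop
vertex -0.852 -3.817 1.167
vertex 0.728 -3.268 -0.344
vertex -0.469 -4.483 0.881
endloop
endfacet
facet normal 0.675 0.074 0.734
outer loop
vertex 0.856 -4.338 2.318
vertex 1.669 -2.457 1.379
vertex 0.472 -3.672 2.604
endloop
endfacet
facet normal 0.468 -0.812 -0.349
outer loop
vertex 2.052 -3.123 1.093
vertex 0.856 -4.338 2.318
vertex 0.728 -3.268 -0.344
endloop
endfacet
facet normal 0.676 0.074 0.733
outer loop
vertex 2.052 -3.123 1.093
vertex 1.669 -2.457 1.379
vertex 0.856 -4.338 2.318
endloop
endfacet
facet normal -0.468 0.812 0.349
outer loop
vertex 0.472 -3.672 2.604
vertex 1.669 -2.457 1.379
vertex -0.852 -3.817 1.167
endloop
endfacet
facet normal -0.676 -0.075 -0.734
outer loop
vertex 0.344 -2.602 -0.058
vertex 0.728 -3.268 -0.344
vertex -0.852 -3.817 1.167
endloop
endfacet
facet normal -0.467 0.812 0.349
outer loop
vertex -0.852 -3.817 1.167
vertex 1.669 -2.457 1.379
vertex 0.344 -2.602 -0.058
endloop
endfacet
facet normal 0.570 0.579 -0.583
outer loop
vertex 0.344 -2.602 -0.058
vertex 2.052 -3.123 1.093
vertex 0.728 -3.268 -0.344
endloop
endfacet
facet normal 0.570 0.578 -0.584
outer loop
vertex 1.669 -2.457 1.379
vertex 2.052 -3.123 1.093
vertex 0.344 -2.602 -0.058
endloop
endfacet
facet normal -0.846 -0.070 -0.529
outer loop
vertex -3.583 1.916 -1.621
vertex -3.332 2.553 -2.107
vertex -2.624 0.51 -2.967
endloop
endfacet
facet normal -0.299 -0.758 0.579
outer loop
vertex -1.448 0.607 -2.233
vertex -3.583 1.916 -1.621
vertex -2.624 0.51 -2.967
endloop
endfacet
facet normal -0.846 -0.071 -0.529
outer loop
vertex -2.624 0.51 -2.967
vertex -3.332 2.553 -2.107
vertex -2.373 1.147 -3.454
endloop
endfacet
facet normal 0.441 -0.648 -0.621
outer loop
vertex -2.373 1.147 -3.454
vertex -1.448 0.607 -2.233
vertex -2.624 0.51 -2.967
endloop
endfacet
facet normal -0.441 0.648 0.621
outer loop
vertex -3.583 1.916 -1.621
vertex -2.156 2.65 -1.373
vertex -3.332 2.553 -2.107
endloop
endfacet
facet normal -0.299 -0.759 0.579
outer loop
vertex -2.407 2.013 -0.886
vertex -3.583 1.916 -1.621
vertex -1.448 0.607 -2.233
endloop
endfacet
facet normal -0.441 0.648 0.620
outer loop
vertex -2.407 2.013 -0.886
vertex -2.156 2.65 -1.373
vertex -3.583 1.916 -1.621
endloop
endfacet
facet normal 0.299 0.759 -0.579
outer loop
vertex -3.332 2.553 -2.107
vertex -2.156 2.65 -1.373
vertex -2.373 1.147 -3.454
endloop
endfacet
facet normal 0.442 -0.648 -0.621
outer loop
vertex -1.197 1.244 -2.719
vertex -1.448 0.607 -2.233
vertex -2.373 1.147 -3.454
endloop
endfacet
facet normal 0.299 0.758 -0.579
outer loop
vertex -2.373 1.147 -3.454
vertex -2.156 2.65 -1.373
vertex -1.197 1.244 -2.719
endloop
endfacet
facet normal 0.846 0.070 0.529
outer loop
vertex -1.197 1.244 -2.719
vertex -2.407 2.013 -0.886
vertex -1.448 0.607 -2.233
endloop
endfacet
facet normal 0.846 0.071 0.529
outer loop
vertex -2.156 2.65 -1.373
vertex -2.407 2.013 -0.886
vertex -1.197 1.244 -2.719
endloop
endfacet
facet normal -0.318 0.067 0.946
outer loop
vertex -2.158 1.386 2.028
vertex -2.338 0.522 2.029
vertex -1.54 0.807 2.277
endloop
endfacet
facet normal 0.189 0.551 0.812
outer loop
vertex -2.158 1.386 2.028
vertex -1.54 0.807 2.277
vertex -1.322 1.491 1.762
endloop
endfacet
facet normal -0.034 0.962 0.273
outer loop
vertex -2.158 1.386 2.028
vertex -1.322 1.491 1.762
vertex -1.986 1.628 1.196
endloop
endfacet
facet normal -0.678 0.732 0.073
outer loop
vertex -2.158 1.386 2.028
vertex -1.986 1.628 1.196
vertex -2.614 1.03 1.361
endloop
endfacet
facet normal -0.854 0.178 0.489
outer loop
vertex -2.158 1.386 2.028
vertex -2.614 1.03 1.361
vertex -2.338 0.522 2.029
endloop
endfacet
facet normal 0.775 0.203 0.598
outer loop
vertex -1.322 1.491 1.762
vertex -1.54 0.807 2.277
vertex -0.986 0.69 1.599
endloop
endfacet
facet normal -0.046 -0.579 0.814
outer loop
vertex -1.54 0.807 2.277
vertex -2.338 0.522 2.029
vertex -1.614 0.092 1.764
endloop
endfacet
facet normal -0.914 -0.399 0.075
outer loop
vertex -2.338 0.522 2.029
vertex -2.614 1.03 1.361
vertex -2.278 0.229 1.198
endloop
endfacet
facet normal -0.629 0.495 -0.599
outer loop
vertex -2.614 1.03 1.361
vertex -1.986 1.628 1.196
vertex -2.06 0.913 0.683
endloop
endfacet
facet normal 0.414 0.867 -0.276
outer loop
vertex -1.986 1.628 1.196
vertex -1.322 1.491 1.762
vertex -1.262 1.198 0.931
endloop
endfacet
facet normal 0.678 -0.732 -0.073
outer loop
vertex -1.442 0.334 0.932
vertex -0.986 0.69 1.599
vertex -1.614 0.092 1.764
endloop
endfacet
facet normal 0.034 -0.962 -0.273
outer loop
vertex -1.442 0.334 0.932
vertex -1.614 0.092 1.764
vertex -2.278 0.229 1.198
endloop
endfacet
facet normal -0.189 -0.551 -0.812
outer loop
vertex -1.442 0.334 0.932
vertex -2.278 0.229 1.198
vertex -2.06 0.913 0.683
endloop
endfacet
facet normal 0.318 -0.067 -0.946
outer loop
vertex -1.442 0.334 0.932
vertex -2.06 0.913 0.683
vertex -1.262 1.198 0.931
endloop
endfacet
facet normal 0.854 -0.178 -0.489
outer loop
vertex -1.442 0.334 0.932
vertex -1.262 1.198 0.931
vertex -0.986 0.69 1.599
endloop
endfacet
facet normal 0.629 -0.495 0.599
outer loop
vertex -1.614 0.092 1.764
vertex -0.986 0.69 1.599
vertex -1.54 0.807 2.277
endloop
endfacet
facet normal -0.414 -0.867 0.276
outer loop
vertex -2.278 0.229 1.198
vertex -1.614 0.092 1.764
vertex -2.338 0.522 2.029
endloop
endfacet
facet normal -0.775 -0.203 -0.598
outer loop
vertex -2.06 0.913 0.683
vertex -2.278 0.229 1.198
vertex -2.614 1.03 1.361
endloop
endfacet
facet normal 0.046 0.579 -0.814
outer loop
vertex -1.262 1.198 0.931
vertex -2.06 0.913 0.683
vertex -1.986 1.628 1.196
endloop
endfacet
facet normal 0.914 0.399 -0.075
outer loop
vertex -0.986 0.69 1.599
vertex -1.262 1.198 0.931
vertex -1.322 1.491 1.762
endloop
endfacet

endsolid
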